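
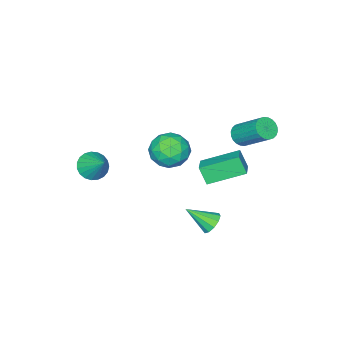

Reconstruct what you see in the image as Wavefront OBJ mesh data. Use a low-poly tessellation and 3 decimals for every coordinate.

v 1.438 1.225 2.709
v 2.07 1.056 3.65
v 2.27 -0.216 1.89
v 2.902 -0.385 2.831
v 1.775 -0.593 2.853
v 1.261 0.298 3.359
v 3.079 0.542 2.181
v 2.565 1.433 2.687
v 3.084 0.634 3.324
v 2.279 -0.068 3.739
v 2.061 0.908 1.801
v 1.256 0.206 2.216
v 1.681 1.267 3.251
v 2.659 -0.427 2.289
v 1.997 -0.549 2.301
v 2.368 -0.648 2.854
v 1.205 0.821 3.08
v 1.577 0.722 3.633
v 1.404 -0.247 3.165
v 2.763 0.118 1.907
v 3.135 0.019 2.46
v 1.972 1.488 2.686
v 2.343 1.389 3.239
v 2.936 1.087 2.375
v 2.649 0.919 3.613
v 3.138 0.072 3.131
v 3.242 0.617 2.749
v 2.939 1.141 3.047
v 2.175 0.507 3.857
v 2.664 -0.34 3.375
v 2.002 -0.462 3.388
v 1.699 0.061 3.685
v 2.771 0.259 3.665
v 1.676 1.18 2.165
v 2.165 0.333 1.683
v 2.641 0.779 1.855
v 2.338 1.302 2.152
v 1.202 0.768 2.409
v 1.691 -0.079 1.927
v 1.401 -0.301 2.493
v 1.098 0.223 2.791
v 1.569 0.581 1.875
v -1.904 1.745 2.268
v -1.634 2.173 1.77
v -1.666 3.782 3.134
v -1.936 3.355 3.632
v -1.906 2.204 1.726
v -1.937 3.814 3.09
v -2.177 2.166 1.765
v -2.209 3.775 3.129
v -2.407 2.063 1.881
v -2.439 3.673 3.245
v -2.561 1.912 2.056
v -2.592 3.522 3.419
v -2.614 1.736 2.262
v -2.646 3.346 3.626
v -2.559 1.561 2.47
v -2.591 3.171 3.834
v -2.405 1.414 2.647
v -2.437 3.024 4.011
v -2.174 1.318 2.766
v -2.206 2.927 4.13
v -1.903 1.286 2.81
v -1.934 2.896 4.174
v -1.631 1.325 2.771
v -1.663 2.934 4.135
v -1.401 1.427 2.655
v -1.433 3.037 4.019
v -1.248 1.578 2.481
v -1.279 3.188 3.844
v -1.194 1.754 2.274
v -1.226 3.364 3.638
v -1.249 1.929 2.066
v -1.281 3.539 3.43
v -1.403 2.076 1.889
v -1.435 3.686 3.253
v 2.989 -4.28 -0.581
v 3.777 -4.115 -1.006
v 3.351 -3.06 0.561
v 3.541 -3.879 -1.184
v 3.209 -3.712 -1.257
v 2.84 -3.643 -1.214
v 2.496 -3.684 -1.061
v 2.237 -3.828 -0.825
v 2.109 -4.051 -0.547
v 2.133 -4.313 -0.275
v 2.305 -4.569 -0.056
v 2.595 -4.775 0.072
v 2.953 -4.896 0.088
v 3.318 -4.91 -0.013
v 3.625 -4.815 -0.212
v 3.823 -4.628 -0.474
v 3.877 -4.38 -0.755
v 0.488 1.557 0.22
v 0.489 1.012 1.221
v -0.935 2.996 1.003
v -0.934 2.451 2.005
v 1.394 2.249 0.595
v 1.395 1.704 1.597
v -0.029 3.688 1.379
v -0.028 3.143 2.38
v 0.229 1.627 -3.705
v 0.55 1.326 -4.287
v 1.031 0.493 -2.675
v 0.818 1.654 -4.135
v 0.862 1.973 -3.818
v 0.663 2.159 -3.458
v 0.299 2.142 -3.193
v -0.092 1.929 -3.123
v -0.361 1.6 -3.276
v -0.404 1.282 -3.592
v -0.206 1.095 -3.952
v 0.158 1.112 -4.218
f 1 38 17
f 38 12 41
f 17 41 6
f 38 41 17
f 1 17 13
f 17 6 18
f 13 18 2
f 17 18 13
f 1 13 22
f 13 2 23
f 22 23 8
f 13 23 22
f 1 22 34
f 22 8 37
f 34 37 11
f 22 37 34
f 1 34 38
f 34 11 42
f 38 42 12
f 34 42 38
f 2 18 29
f 18 6 32
f 29 32 10
f 18 32 29
f 6 41 19
f 41 12 40
f 19 40 5
f 41 40 19
f 12 42 39
f 42 11 35
f 39 35 3
f 42 35 39
f 11 37 36
f 37 8 24
f 36 24 7
f 37 24 36
f 8 23 28
f 23 2 25
f 28 25 9
f 23 25 28
f 4 30 16
f 30 10 31
f 16 31 5
f 30 31 16
f 4 16 14
f 16 5 15
f 14 15 3
f 16 15 14
f 4 14 21
f 14 3 20
f 21 20 7
f 14 20 21
f 4 21 26
f 21 7 27
f 26 27 9
f 21 27 26
f 4 26 30
f 26 9 33
f 30 33 10
f 26 33 30
f 5 31 19
f 31 10 32
f 19 32 6
f 31 32 19
f 3 15 39
f 15 5 40
f 39 40 12
f 15 40 39
f 7 20 36
f 20 3 35
f 36 35 11
f 20 35 36
f 9 27 28
f 27 7 24
f 28 24 8
f 27 24 28
f 10 33 29
f 33 9 25
f 29 25 2
f 33 25 29
f 44 43 47
f 44 47 45
f 45 47 48
f 45 48 46
f 47 43 49
f 47 49 48
f 48 49 50
f 48 50 46
f 49 43 51
f 49 51 50
f 50 51 52
f 50 52 46
f 51 43 53
f 51 53 52
f 52 53 54
f 52 54 46
f 53 43 55
f 53 55 54
f 54 55 56
f 54 56 46
f 55 43 57
f 55 57 56
f 56 57 58
f 56 58 46
f 57 43 59
f 57 59 58
f 58 59 60
f 58 60 46
f 59 43 61
f 59 61 60
f 60 61 62
f 60 62 46
f 61 43 63
f 61 63 62
f 62 63 64
f 62 64 46
f 63 43 65
f 63 65 64
f 64 65 66
f 64 66 46
f 65 43 67
f 65 67 66
f 66 67 68
f 66 68 46
f 67 43 69
f 67 69 68
f 68 69 70
f 68 70 46
f 69 43 71
f 69 71 70
f 70 71 72
f 70 72 46
f 71 43 73
f 71 73 72
f 72 73 74
f 72 74 46
f 73 43 75
f 73 75 74
f 74 75 76
f 74 76 46
f 75 43 44
f 75 44 76
f 76 44 45
f 76 45 46
f 78 77 80
f 78 80 79
f 80 77 81
f 80 81 79
f 81 77 82
f 81 82 79
f 82 77 83
f 82 83 79
f 83 77 84
f 83 84 79
f 84 77 85
f 84 85 79
f 85 77 86
f 85 86 79
f 86 77 87
f 86 87 79
f 87 77 88
f 87 88 79
f 88 77 89
f 88 89 79
f 89 77 90
f 89 90 79
f 90 77 91
f 90 91 79
f 91 77 92
f 91 92 79
f 92 77 93
f 92 93 79
f 93 77 78
f 93 78 79
f 95 97 94
f 98 95 94
f 94 97 96
f 96 98 94
f 95 101 97
f 99 95 98
f 99 101 95
f 97 101 96
f 100 98 96
f 96 101 100
f 100 99 98
f 101 99 100
f 103 102 105
f 103 105 104
f 105 102 106
f 105 106 104
f 106 102 107
f 106 107 104
f 107 102 108
f 107 108 104
f 108 102 109
f 108 109 104
f 109 102 110
f 109 110 104
f 110 102 111
f 110 111 104
f 111 102 112
f 111 112 104
f 112 102 113
f 112 113 104
f 113 102 103
f 113 103 104



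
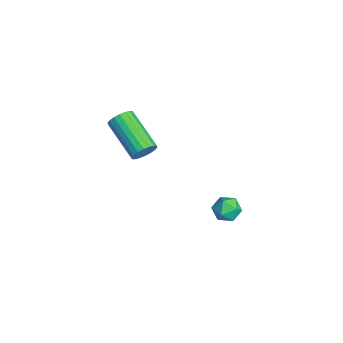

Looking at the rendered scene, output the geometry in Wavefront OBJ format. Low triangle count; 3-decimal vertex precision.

v 0.613 1.478 -2.951
v 1.006 2.108 -2.8
v 1.454 1.152 -3.78
v 1.847 1.782 -3.629
v 1.802 1.23 -3.112
v 1.282 1.432 -2.6
v 1.178 1.828 -3.98
v 0.658 2.03 -3.468
v 1.355 2.324 -3.436
v 1.74 1.954 -2.899
v 0.72 1.306 -3.681
v 1.105 0.936 -3.144
v 1.577 -2.237 1.989
v 1.91 -2.341 2.538
v 0.076 -3.028 3.519
v -0.257 -2.923 2.971
v 1.822 -2.067 2.567
v -0.011 -2.754 3.548
v 1.686 -1.826 2.481
v -0.147 -2.513 3.463
v 1.529 -1.667 2.299
v -0.304 -2.354 3.28
v 1.381 -1.62 2.054
v -0.453 -2.307 3.036
v 1.271 -1.696 1.798
v -0.562 -2.383 2.779
v 1.222 -1.878 1.578
v -0.611 -2.565 2.56
v 1.244 -2.132 1.441
v -0.59 -2.819 2.422
v 1.331 -2.406 1.412
v -0.502 -3.093 2.393
v 1.467 -2.647 1.497
v -0.366 -3.334 2.479
v 1.624 -2.806 1.68
v -0.209 -3.493 2.661
v 1.773 -2.853 1.924
v -0.061 -3.54 2.906
v 1.882 -2.777 2.181
v 0.049 -3.464 3.162
v 1.931 -2.595 2.4
v 0.098 -3.282 3.382
f 1 12 6
f 1 6 2
f 1 2 8
f 1 8 11
f 1 11 12
f 2 6 10
f 6 12 5
f 12 11 3
f 11 8 7
f 8 2 9
f 4 10 5
f 4 5 3
f 4 3 7
f 4 7 9
f 4 9 10
f 5 10 6
f 3 5 12
f 7 3 11
f 9 7 8
f 10 9 2
f 14 13 17
f 14 17 15
f 15 17 18
f 15 18 16
f 17 13 19
f 17 19 18
f 18 19 20
f 18 20 16
f 19 13 21
f 19 21 20
f 20 21 22
f 20 22 16
f 21 13 23
f 21 23 22
f 22 23 24
f 22 24 16
f 23 13 25
f 23 25 24
f 24 25 26
f 24 26 16
f 25 13 27
f 25 27 26
f 26 27 28
f 26 28 16
f 27 13 29
f 27 29 28
f 28 29 30
f 28 30 16
f 29 13 31
f 29 31 30
f 30 31 32
f 30 32 16
f 31 13 33
f 31 33 32
f 32 33 34
f 32 34 16
f 33 13 35
f 33 35 34
f 34 35 36
f 34 36 16
f 35 13 37
f 35 37 36
f 36 37 38
f 36 38 16
f 37 13 39
f 37 39 38
f 38 39 40
f 38 40 16
f 39 13 41
f 39 41 40
f 40 41 42
f 40 42 16
f 41 13 14
f 41 14 42
f 42 14 15
f 42 15 16



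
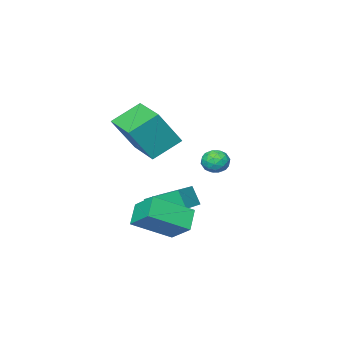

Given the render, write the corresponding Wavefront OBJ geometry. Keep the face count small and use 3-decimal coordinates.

v -3.017 2.102 1.513
v -2.474 1.942 1.058
v -3.246 0.958 1.642
v -2.703 0.798 1.187
v -2.558 1.073 1.843
v -2.417 1.78 1.763
v -3.303 1.12 0.937
v -3.162 1.827 0.857
v -2.652 1.335 0.702
v -2.191 1.306 1.262
v -3.529 1.594 1.438
v -3.068 1.565 1.998
v -2.725 2.122 1.274
v -2.995 0.778 1.426
v -2.909 0.939 1.811
v -2.591 0.845 1.544
v -2.691 2.027 1.688
v -2.373 1.933 1.421
v -2.422 1.423 1.882
v -3.347 0.967 1.279
v -3.029 0.873 1.012
v -3.129 2.055 1.156
v -2.811 1.961 0.889
v -3.298 1.477 0.818
v -2.511 1.672 0.798
v -2.645 0.999 0.874
v -2.998 1.188 0.727
v -2.915 1.604 0.68
v -2.24 1.655 1.127
v -2.375 0.982 1.203
v -2.289 1.144 1.588
v -2.206 1.559 1.541
v -2.344 1.298 0.918
v -3.345 1.918 1.497
v -3.48 1.245 1.573
v -3.514 1.341 1.159
v -3.431 1.756 1.112
v -3.075 1.901 1.826
v -3.209 1.228 1.902
v -2.805 1.296 2.02
v -2.722 1.712 1.973
v -3.376 1.602 1.782
v 0.491 -0.31 2.6
v -0.845 0.15 3.527
v 1.114 1.631 2.533
v -0.222 2.091 3.46
v 1.622 -0.611 4.38
v 0.286 -0.151 5.307
v 2.245 1.33 4.313
v 0.909 1.79 5.24
v -2.416 0.926 -1.422
v -2.398 0.389 -0.416
v -0.86 1.681 -1.047
v -0.842 1.144 -0.041
v -1.558 -0.464 -2.179
v -1.54 -1.001 -1.173
v -0.002 0.291 -1.804
v 0.016 -0.246 -0.798
v -0.188 1.755 -1.412
v 1.538 0.92 -0.355
v -0.126 3.034 -0.503
v 1.601 2.198 0.554
v 0.579 2.302 -2.234
v 2.306 1.466 -1.177
v 0.642 3.58 -1.325
v 2.368 2.745 -0.268
f 1 38 17
f 38 12 41
f 17 41 6
f 38 41 17
f 1 17 13
f 17 6 18
f 13 18 2
f 17 18 13
f 1 13 22
f 13 2 23
f 22 23 8
f 13 23 22
f 1 22 34
f 22 8 37
f 34 37 11
f 22 37 34
f 1 34 38
f 34 11 42
f 38 42 12
f 34 42 38
f 2 18 29
f 18 6 32
f 29 32 10
f 18 32 29
f 6 41 19
f 41 12 40
f 19 40 5
f 41 40 19
f 12 42 39
f 42 11 35
f 39 35 3
f 42 35 39
f 11 37 36
f 37 8 24
f 36 24 7
f 37 24 36
f 8 23 28
f 23 2 25
f 28 25 9
f 23 25 28
f 4 30 16
f 30 10 31
f 16 31 5
f 30 31 16
f 4 16 14
f 16 5 15
f 14 15 3
f 16 15 14
f 4 14 21
f 14 3 20
f 21 20 7
f 14 20 21
f 4 21 26
f 21 7 27
f 26 27 9
f 21 27 26
f 4 26 30
f 26 9 33
f 30 33 10
f 26 33 30
f 5 31 19
f 31 10 32
f 19 32 6
f 31 32 19
f 3 15 39
f 15 5 40
f 39 40 12
f 15 40 39
f 7 20 36
f 20 3 35
f 36 35 11
f 20 35 36
f 9 27 28
f 27 7 24
f 28 24 8
f 27 24 28
f 10 33 29
f 33 9 25
f 29 25 2
f 33 25 29
f 44 46 43
f 47 44 43
f 43 46 45
f 45 47 43
f 44 50 46
f 48 44 47
f 48 50 44
f 46 50 45
f 49 47 45
f 45 50 49
f 49 48 47
f 50 48 49
f 52 54 51
f 55 52 51
f 51 54 53
f 53 55 51
f 52 58 54
f 56 52 55
f 56 58 52
f 54 58 53
f 57 55 53
f 53 58 57
f 57 56 55
f 58 56 57
f 60 62 59
f 63 60 59
f 59 62 61
f 61 63 59
f 60 66 62
f 64 60 63
f 64 66 60
f 62 66 61
f 65 63 61
f 61 66 65
f 65 64 63
f 66 64 65



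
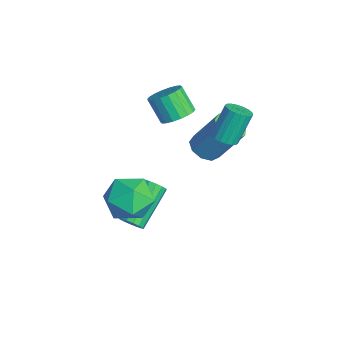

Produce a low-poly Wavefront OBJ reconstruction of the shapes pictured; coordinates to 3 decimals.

v -1.203 1.799 3.085
v -0.611 1.74 3.258
v -0.965 2.442 4.708
v -1.557 2.501 4.535
v -0.615 1.988 3.137
v -0.969 2.69 4.587
v -0.736 2.198 3.005
v -1.09 2.901 4.456
v -0.949 2.33 2.89
v -1.303 3.032 4.34
v -1.212 2.356 2.813
v -1.567 3.058 4.263
v -1.474 2.272 2.79
v -1.828 2.974 4.24
v -1.682 2.094 2.825
v -2.036 2.796 4.275
v -1.795 1.858 2.912
v -2.149 2.56 4.362
v -1.791 1.61 3.033
v -2.145 2.312 4.483
v -1.67 1.399 3.164
v -2.024 2.102 4.615
v -1.457 1.268 3.28
v -1.811 1.97 4.73
v -1.193 1.242 3.357
v -1.548 1.944 4.807
v -0.932 1.326 3.38
v -1.286 2.028 4.83
v -0.724 1.504 3.345
v -1.078 2.206 4.795
v -2.944 0.228 3.393
v -2.252 0.213 3.794
v -2.884 -0.224 4.868
v -3.576 -0.208 4.467
v -2.372 0.542 3.857
v -3.004 0.105 4.931
v -2.606 0.809 3.828
v -3.238 0.372 4.902
v -2.907 0.961 3.713
v -3.539 0.524 4.787
v -3.215 0.968 3.535
v -3.847 0.531 4.608
v -3.469 0.828 3.328
v -4.101 0.392 4.402
v -3.62 0.57 3.135
v -4.251 0.133 4.208
v -3.636 0.244 2.992
v -4.268 -0.193 4.066
v -3.516 -0.085 2.929
v -4.148 -0.522 4.003
v -3.282 -0.352 2.958
v -3.914 -0.789 4.032
v -2.981 -0.504 3.073
v -3.613 -0.941 4.147
v -2.673 -0.511 3.252
v -3.305 -0.948 4.325
v -2.419 -0.372 3.458
v -3.051 -0.808 4.532
v -2.269 -0.113 3.652
v -2.9 -0.55 4.725
v -3.094 1.432 0.921
v -2.723 0.791 1.164
v -2.194 1.767 2.923
v -2.566 2.408 2.679
v -2.388 1.103 0.89
v -1.859 2.08 2.649
v -2.384 1.569 0.631
v -1.855 2.545 2.389
v -2.712 1.971 0.506
v -2.183 2.947 2.265
v -3.219 2.12 0.576
v -2.69 3.097 2.335
v -3.668 1.948 0.807
v -3.139 2.924 2.566
v -3.849 1.534 1.091
v -3.32 2.51 2.85
v -3.676 1.072 1.295
v -3.147 2.048 3.054
v -3.232 0.779 1.324
v -2.703 1.755 3.083
v -0.678 -2.454 1.435
v -0.006 -1.577 0.996
v 0.906 -3.463 1.844
v 1.578 -2.586 1.405
v 0.975 -2.424 2.416
v -0.004 -1.8 2.163
v 0.904 -3.24 0.677
v -0.075 -2.616 0.424
v 0.972 -2.063 0.528
v 1.015 -1.559 1.603
v -0.115 -3.481 1.237
v -0.072 -2.977 2.312
v -0.868 -2.214 -1.542
v -0.621 -2.45 -1.062
v -1.884 -1.202 0.203
v -2.132 -0.966 -0.278
v -0.448 -2.207 -1.129
v -1.711 -0.959 0.136
v -0.388 -1.966 -1.306
v -1.651 -0.718 -0.042
v -0.456 -1.792 -1.547
v -1.72 -0.544 -0.283
v -0.635 -1.73 -1.787
v -1.899 -0.482 -0.523
v -0.877 -1.799 -1.961
v -2.14 -0.55 -0.697
v -1.116 -1.978 -2.023
v -2.379 -0.73 -0.758
v -1.289 -2.221 -1.956
v -2.552 -0.973 -0.691
v -1.349 -2.462 -1.778
v -2.612 -1.214 -0.514
v -1.28 -2.636 -1.537
v -2.544 -1.388 -0.273
v -1.101 -2.698 -1.297
v -2.365 -1.45 -0.033
v -0.86 -2.63 -1.123
v -2.123 -1.381 0.141
f 2 1 5
f 2 5 3
f 3 5 6
f 3 6 4
f 5 1 7
f 5 7 6
f 6 7 8
f 6 8 4
f 7 1 9
f 7 9 8
f 8 9 10
f 8 10 4
f 9 1 11
f 9 11 10
f 10 11 12
f 10 12 4
f 11 1 13
f 11 13 12
f 12 13 14
f 12 14 4
f 13 1 15
f 13 15 14
f 14 15 16
f 14 16 4
f 15 1 17
f 15 17 16
f 16 17 18
f 16 18 4
f 17 1 19
f 17 19 18
f 18 19 20
f 18 20 4
f 19 1 21
f 19 21 20
f 20 21 22
f 20 22 4
f 21 1 23
f 21 23 22
f 22 23 24
f 22 24 4
f 23 1 25
f 23 25 24
f 24 25 26
f 24 26 4
f 25 1 27
f 25 27 26
f 26 27 28
f 26 28 4
f 27 1 29
f 27 29 28
f 28 29 30
f 28 30 4
f 29 1 2
f 29 2 30
f 30 2 3
f 30 3 4
f 32 31 35
f 32 35 33
f 33 35 36
f 33 36 34
f 35 31 37
f 35 37 36
f 36 37 38
f 36 38 34
f 37 31 39
f 37 39 38
f 38 39 40
f 38 40 34
f 39 31 41
f 39 41 40
f 40 41 42
f 40 42 34
f 41 31 43
f 41 43 42
f 42 43 44
f 42 44 34
f 43 31 45
f 43 45 44
f 44 45 46
f 44 46 34
f 45 31 47
f 45 47 46
f 46 47 48
f 46 48 34
f 47 31 49
f 47 49 48
f 48 49 50
f 48 50 34
f 49 31 51
f 49 51 50
f 50 51 52
f 50 52 34
f 51 31 53
f 51 53 52
f 52 53 54
f 52 54 34
f 53 31 55
f 53 55 54
f 54 55 56
f 54 56 34
f 55 31 57
f 55 57 56
f 56 57 58
f 56 58 34
f 57 31 59
f 57 59 58
f 58 59 60
f 58 60 34
f 59 31 32
f 59 32 60
f 60 32 33
f 60 33 34
f 62 61 65
f 62 65 63
f 63 65 66
f 63 66 64
f 65 61 67
f 65 67 66
f 66 67 68
f 66 68 64
f 67 61 69
f 67 69 68
f 68 69 70
f 68 70 64
f 69 61 71
f 69 71 70
f 70 71 72
f 70 72 64
f 71 61 73
f 71 73 72
f 72 73 74
f 72 74 64
f 73 61 75
f 73 75 74
f 74 75 76
f 74 76 64
f 75 61 77
f 75 77 76
f 76 77 78
f 76 78 64
f 77 61 79
f 77 79 78
f 78 79 80
f 78 80 64
f 79 61 62
f 79 62 80
f 80 62 63
f 80 63 64
f 81 92 86
f 81 86 82
f 81 82 88
f 81 88 91
f 81 91 92
f 82 86 90
f 86 92 85
f 92 91 83
f 91 88 87
f 88 82 89
f 84 90 85
f 84 85 83
f 84 83 87
f 84 87 89
f 84 89 90
f 85 90 86
f 83 85 92
f 87 83 91
f 89 87 88
f 90 89 82
f 94 93 97
f 94 97 95
f 95 97 98
f 95 98 96
f 97 93 99
f 97 99 98
f 98 99 100
f 98 100 96
f 99 93 101
f 99 101 100
f 100 101 102
f 100 102 96
f 101 93 103
f 101 103 102
f 102 103 104
f 102 104 96
f 103 93 105
f 103 105 104
f 104 105 106
f 104 106 96
f 105 93 107
f 105 107 106
f 106 107 108
f 106 108 96
f 107 93 109
f 107 109 108
f 108 109 110
f 108 110 96
f 109 93 111
f 109 111 110
f 110 111 112
f 110 112 96
f 111 93 113
f 111 113 112
f 112 113 114
f 112 114 96
f 113 93 115
f 113 115 114
f 114 115 116
f 114 116 96
f 115 93 117
f 115 117 116
f 116 117 118
f 116 118 96
f 117 93 94
f 117 94 118
f 118 94 95
f 118 95 96



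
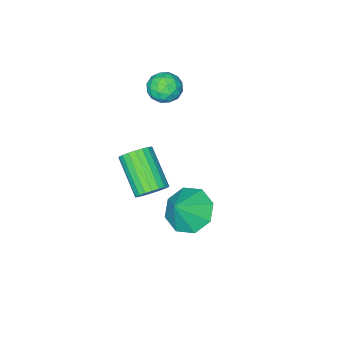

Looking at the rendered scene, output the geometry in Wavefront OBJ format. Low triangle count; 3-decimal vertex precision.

v 2.245 -2.049 -2.551
v 2.651 -2.464 -2.96
v 2.22 -3.987 -1.837
v 1.815 -3.571 -1.429
v 2.844 -2.37 -2.757
v 2.413 -3.893 -1.635
v 2.934 -2.22 -2.52
v 2.503 -3.743 -1.397
v 2.904 -2.04 -2.287
v 2.474 -3.563 -1.165
v 2.761 -1.862 -2.1
v 2.33 -3.385 -0.978
v 2.529 -1.716 -1.992
v 2.098 -3.239 -0.869
v 2.247 -1.628 -1.979
v 1.817 -3.15 -0.857
v 1.965 -1.612 -2.066
v 1.535 -3.135 -0.944
v 1.732 -1.672 -2.237
v 1.301 -3.195 -1.115
v 1.587 -1.797 -2.462
v 1.157 -3.32 -1.34
v 1.557 -1.965 -2.702
v 1.126 -3.488 -1.58
v 1.645 -2.148 -2.917
v 1.214 -3.671 -1.794
v 1.837 -2.314 -3.068
v 1.406 -3.837 -1.945
v 2.1 -2.434 -3.13
v 1.669 -3.956 -2.007
v 2.387 -2.487 -3.091
v 1.957 -4.01 -1.969
v 0.021 -2.833 2.482
v 0.533 -2.494 2.039
v 0.847 -3.686 2.781
v 1.359 -3.347 2.338
v 1.128 -3.011 2.976
v 0.618 -2.483 2.791
v 0.762 -3.697 2.029
v 0.252 -3.169 1.844
v 0.99 -3.027 1.759
v 1.217 -2.604 2.344
v 0.163 -3.576 2.476
v 0.39 -3.153 3.061
v 0.204 -2.588 2.234
v 1.176 -3.592 2.586
v 1.04 -3.394 2.961
v 1.341 -3.195 2.7
v 0.255 -2.582 2.676
v 0.555 -2.383 2.416
v 0.905 -2.687 2.966
v 0.825 -3.797 2.404
v 1.125 -3.598 2.144
v 0.039 -2.985 2.12
v 0.34 -2.786 1.859
v 0.475 -3.493 1.854
v 0.774 -2.703 1.809
v 1.26 -3.204 1.985
v 0.909 -3.41 1.803
v 0.609 -3.1 1.695
v 0.907 -2.453 2.153
v 1.393 -2.955 2.329
v 1.257 -2.758 2.703
v 0.957 -2.447 2.595
v 1.176 -2.767 1.988
v -0.013 -3.225 2.491
v 0.473 -3.727 2.667
v 0.423 -3.733 2.225
v 0.123 -3.422 2.117
v 0.12 -2.976 2.835
v 0.606 -3.477 3.011
v 0.771 -3.08 3.125
v 0.471 -2.77 3.017
v 0.204 -3.413 2.832
v 3.343 1.353 -0.075
v 3.987 0.733 -0.566
v 4.177 1.467 0.875
v 4.096 1.483 -0.751
v 3.764 2.158 -0.541
v 3.185 2.361 -0.057
v 2.699 1.974 0.415
v 2.59 1.223 0.6
v 2.922 0.549 0.39
v 3.501 0.346 -0.094
f 2 1 5
f 2 5 3
f 3 5 6
f 3 6 4
f 5 1 7
f 5 7 6
f 6 7 8
f 6 8 4
f 7 1 9
f 7 9 8
f 8 9 10
f 8 10 4
f 9 1 11
f 9 11 10
f 10 11 12
f 10 12 4
f 11 1 13
f 11 13 12
f 12 13 14
f 12 14 4
f 13 1 15
f 13 15 14
f 14 15 16
f 14 16 4
f 15 1 17
f 15 17 16
f 16 17 18
f 16 18 4
f 17 1 19
f 17 19 18
f 18 19 20
f 18 20 4
f 19 1 21
f 19 21 20
f 20 21 22
f 20 22 4
f 21 1 23
f 21 23 22
f 22 23 24
f 22 24 4
f 23 1 25
f 23 25 24
f 24 25 26
f 24 26 4
f 25 1 27
f 25 27 26
f 26 27 28
f 26 28 4
f 27 1 29
f 27 29 28
f 28 29 30
f 28 30 4
f 29 1 31
f 29 31 30
f 30 31 32
f 30 32 4
f 31 1 2
f 31 2 32
f 32 2 3
f 32 3 4
f 33 70 49
f 70 44 73
f 49 73 38
f 70 73 49
f 33 49 45
f 49 38 50
f 45 50 34
f 49 50 45
f 33 45 54
f 45 34 55
f 54 55 40
f 45 55 54
f 33 54 66
f 54 40 69
f 66 69 43
f 54 69 66
f 33 66 70
f 66 43 74
f 70 74 44
f 66 74 70
f 34 50 61
f 50 38 64
f 61 64 42
f 50 64 61
f 38 73 51
f 73 44 72
f 51 72 37
f 73 72 51
f 44 74 71
f 74 43 67
f 71 67 35
f 74 67 71
f 43 69 68
f 69 40 56
f 68 56 39
f 69 56 68
f 40 55 60
f 55 34 57
f 60 57 41
f 55 57 60
f 36 62 48
f 62 42 63
f 48 63 37
f 62 63 48
f 36 48 46
f 48 37 47
f 46 47 35
f 48 47 46
f 36 46 53
f 46 35 52
f 53 52 39
f 46 52 53
f 36 53 58
f 53 39 59
f 58 59 41
f 53 59 58
f 36 58 62
f 58 41 65
f 62 65 42
f 58 65 62
f 37 63 51
f 63 42 64
f 51 64 38
f 63 64 51
f 35 47 71
f 47 37 72
f 71 72 44
f 47 72 71
f 39 52 68
f 52 35 67
f 68 67 43
f 52 67 68
f 41 59 60
f 59 39 56
f 60 56 40
f 59 56 60
f 42 65 61
f 65 41 57
f 61 57 34
f 65 57 61
f 76 75 78
f 76 78 77
f 78 75 79
f 78 79 77
f 79 75 80
f 79 80 77
f 80 75 81
f 80 81 77
f 81 75 82
f 81 82 77
f 82 75 83
f 82 83 77
f 83 75 84
f 83 84 77
f 84 75 76
f 84 76 77



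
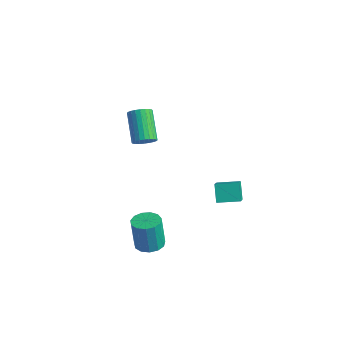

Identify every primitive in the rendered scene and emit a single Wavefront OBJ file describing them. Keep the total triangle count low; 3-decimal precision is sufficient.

v 1.062 -2.662 -2.543
v 1.835 -2.796 -2.447
v 1.611 -2.831 -0.682
v 0.838 -2.698 -0.777
v 1.783 -2.354 -2.445
v 1.559 -2.389 -0.68
v 1.502 -2.01 -2.474
v 1.278 -2.045 -0.708
v 1.081 -1.873 -2.525
v 0.857 -1.908 -0.759
v 0.655 -1.987 -2.581
v 0.431 -2.022 -0.815
v 0.357 -2.315 -2.625
v 0.133 -2.35 -0.86
v 0.284 -2.754 -2.643
v 0.06 -2.789 -0.878
v 0.457 -3.163 -2.629
v 0.233 -3.199 -0.864
v 0.823 -3.414 -2.588
v 0.599 -3.449 -0.823
v 1.264 -3.426 -2.532
v 1.04 -3.461 -0.767
v 1.642 -3.195 -2.48
v 1.418 -3.231 -0.714
v 0.895 2.157 -2.383
v 0.295 2.598 -1.507
v -0.112 3.299 -3.648
v -0.712 3.741 -2.772
v 1.772 3.079 -2.248
v 1.172 3.521 -1.372
v 0.765 4.222 -3.513
v 0.165 4.663 -2.637
v -1.103 -0.988 3.261
v -0.67 -1.02 3.745
v -1.904 -0.223 4.902
v -2.337 -0.192 4.419
v -0.616 -0.792 3.645
v -1.851 0.004 4.803
v -0.637 -0.595 3.487
v -1.871 0.201 4.645
v -0.729 -0.458 3.295
v -1.963 0.339 4.452
v -0.878 -0.401 3.098
v -2.112 0.396 4.255
v -1.06 -0.434 2.925
v -2.295 0.363 4.082
v -1.25 -0.551 2.804
v -2.484 0.246 3.961
v -1.417 -0.735 2.752
v -2.651 0.062 3.909
v -1.536 -0.957 2.778
v -2.77 -0.16 3.935
v -1.589 -1.184 2.877
v -2.824 -0.388 4.035
v -1.569 -1.381 3.035
v -2.803 -0.585 4.193
v -1.477 -1.519 3.228
v -2.711 -0.722 4.385
v -1.328 -1.576 3.425
v -2.562 -0.779 4.582
v -1.145 -1.543 3.598
v -2.38 -0.746 4.755
v -0.956 -1.426 3.719
v -2.19 -0.629 4.876
v -0.789 -1.242 3.771
v -2.023 -0.445 4.928
f 2 1 5
f 2 5 3
f 3 5 6
f 3 6 4
f 5 1 7
f 5 7 6
f 6 7 8
f 6 8 4
f 7 1 9
f 7 9 8
f 8 9 10
f 8 10 4
f 9 1 11
f 9 11 10
f 10 11 12
f 10 12 4
f 11 1 13
f 11 13 12
f 12 13 14
f 12 14 4
f 13 1 15
f 13 15 14
f 14 15 16
f 14 16 4
f 15 1 17
f 15 17 16
f 16 17 18
f 16 18 4
f 17 1 19
f 17 19 18
f 18 19 20
f 18 20 4
f 19 1 21
f 19 21 20
f 20 21 22
f 20 22 4
f 21 1 23
f 21 23 22
f 22 23 24
f 22 24 4
f 23 1 2
f 23 2 24
f 24 2 3
f 24 3 4
f 26 28 25
f 29 26 25
f 25 28 27
f 27 29 25
f 26 32 28
f 30 26 29
f 30 32 26
f 28 32 27
f 31 29 27
f 27 32 31
f 31 30 29
f 32 30 31
f 34 33 37
f 34 37 35
f 35 37 38
f 35 38 36
f 37 33 39
f 37 39 38
f 38 39 40
f 38 40 36
f 39 33 41
f 39 41 40
f 40 41 42
f 40 42 36
f 41 33 43
f 41 43 42
f 42 43 44
f 42 44 36
f 43 33 45
f 43 45 44
f 44 45 46
f 44 46 36
f 45 33 47
f 45 47 46
f 46 47 48
f 46 48 36
f 47 33 49
f 47 49 48
f 48 49 50
f 48 50 36
f 49 33 51
f 49 51 50
f 50 51 52
f 50 52 36
f 51 33 53
f 51 53 52
f 52 53 54
f 52 54 36
f 53 33 55
f 53 55 54
f 54 55 56
f 54 56 36
f 55 33 57
f 55 57 56
f 56 57 58
f 56 58 36
f 57 33 59
f 57 59 58
f 58 59 60
f 58 60 36
f 59 33 61
f 59 61 60
f 60 61 62
f 60 62 36
f 61 33 63
f 61 63 62
f 62 63 64
f 62 64 36
f 63 33 65
f 63 65 64
f 64 65 66
f 64 66 36
f 65 33 34
f 65 34 66
f 66 34 35
f 66 35 36



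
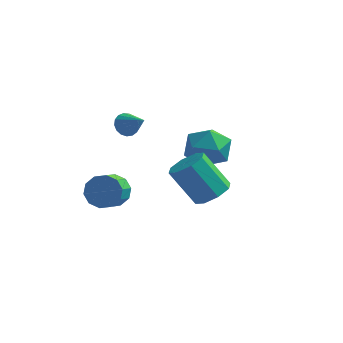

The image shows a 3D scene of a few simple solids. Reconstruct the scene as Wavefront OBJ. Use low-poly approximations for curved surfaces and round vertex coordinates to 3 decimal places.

v -1.302 -0.753 -0.259
v -0.813 -1.098 -0.862
v -0.849 -2.091 -0.325
v -1.338 -1.747 0.279
v -0.498 -0.907 -0.488
v -0.534 -1.9 0.049
v -0.49 -0.657 -0.026
v -0.527 -1.651 0.512
v -0.792 -0.444 0.347
v -0.829 -1.438 0.885
v -1.289 -0.349 0.489
v -1.326 -1.343 1.026
v -1.791 -0.409 0.345
v -1.827 -1.402 0.882
v -2.106 -0.6 -0.029
v -2.142 -1.593 0.508
v -2.113 -0.849 -0.492
v -2.15 -1.843 0.046
v -1.811 -1.062 -0.865
v -1.848 -2.056 -0.327
v -1.314 -1.157 -1.006
v -1.351 -2.151 -0.469
v 1.374 2.581 1.076
v 2.003 2.759 2.004
v 2.137 0.921 0.876
v 2.766 1.099 1.804
v 1.643 0.96 1.898
v 1.172 1.986 2.021
v 2.968 1.694 0.859
v 2.497 2.72 0.982
v 2.989 2.211 1.87
v 2.17 1.757 2.512
v 1.97 1.923 0.368
v 1.151 1.469 1.01
v 1.774 3.342 -2.493
v 2.279 3.337 -1.898
v 1.17 3.893 -0.952
v 0.666 3.898 -1.547
v 2.283 3.854 -2.197
v 1.175 4.41 -1.251
v 1.99 4.071 -2.669
v 0.881 4.627 -1.723
v 1.57 3.861 -3.038
v 0.461 4.417 -2.092
v 1.27 3.347 -3.088
v 0.161 3.903 -2.142
v 1.265 2.83 -2.789
v 0.157 3.386 -1.843
v 1.559 2.613 -2.317
v 0.45 3.169 -1.371
v 1.979 2.823 -1.948
v 0.87 3.379 -1.002
v -0.952 0.232 3.217
v -0.65 0.08 2.709
v -0.008 -0.312 3.943
v -0.547 0.346 2.775
v -0.538 0.585 2.942
v -0.624 0.743 3.172
v -0.785 0.785 3.412
v -0.984 0.699 3.607
v -1.176 0.507 3.713
v -1.317 0.251 3.705
v -1.375 -0.009 3.586
v -1.335 -0.214 3.381
v -1.208 -0.317 3.139
v -1.023 -0.294 2.915
v -0.821 -0.151 2.76
v 3.228 -1.407 0.818
v 3.639 -2.108 1.127
v 2.504 -2.074 2.712
v 2.092 -1.373 2.402
v 3.925 -1.539 1.32
v 2.79 -1.505 2.905
v 3.803 -0.892 1.219
v 2.668 -0.858 2.804
v 3.343 -0.547 0.882
v 2.208 -0.513 2.467
v 2.816 -0.706 0.508
v 1.681 -0.672 2.093
v 2.53 -1.275 0.315
v 1.395 -1.241 1.9
v 2.652 -1.922 0.416
v 1.517 -1.888 2.001
v 3.112 -2.267 0.753
v 1.977 -2.233 2.338
f 2 1 5
f 2 5 3
f 3 5 6
f 3 6 4
f 5 1 7
f 5 7 6
f 6 7 8
f 6 8 4
f 7 1 9
f 7 9 8
f 8 9 10
f 8 10 4
f 9 1 11
f 9 11 10
f 10 11 12
f 10 12 4
f 11 1 13
f 11 13 12
f 12 13 14
f 12 14 4
f 13 1 15
f 13 15 14
f 14 15 16
f 14 16 4
f 15 1 17
f 15 17 16
f 16 17 18
f 16 18 4
f 17 1 19
f 17 19 18
f 18 19 20
f 18 20 4
f 19 1 21
f 19 21 20
f 20 21 22
f 20 22 4
f 21 1 2
f 21 2 22
f 22 2 3
f 22 3 4
f 23 34 28
f 23 28 24
f 23 24 30
f 23 30 33
f 23 33 34
f 24 28 32
f 28 34 27
f 34 33 25
f 33 30 29
f 30 24 31
f 26 32 27
f 26 27 25
f 26 25 29
f 26 29 31
f 26 31 32
f 27 32 28
f 25 27 34
f 29 25 33
f 31 29 30
f 32 31 24
f 36 35 39
f 36 39 37
f 37 39 40
f 37 40 38
f 39 35 41
f 39 41 40
f 40 41 42
f 40 42 38
f 41 35 43
f 41 43 42
f 42 43 44
f 42 44 38
f 43 35 45
f 43 45 44
f 44 45 46
f 44 46 38
f 45 35 47
f 45 47 46
f 46 47 48
f 46 48 38
f 47 35 49
f 47 49 48
f 48 49 50
f 48 50 38
f 49 35 51
f 49 51 50
f 50 51 52
f 50 52 38
f 51 35 36
f 51 36 52
f 52 36 37
f 52 37 38
f 54 53 56
f 54 56 55
f 56 53 57
f 56 57 55
f 57 53 58
f 57 58 55
f 58 53 59
f 58 59 55
f 59 53 60
f 59 60 55
f 60 53 61
f 60 61 55
f 61 53 62
f 61 62 55
f 62 53 63
f 62 63 55
f 63 53 64
f 63 64 55
f 64 53 65
f 64 65 55
f 65 53 66
f 65 66 55
f 66 53 67
f 66 67 55
f 67 53 54
f 67 54 55
f 69 68 72
f 69 72 70
f 70 72 73
f 70 73 71
f 72 68 74
f 72 74 73
f 73 74 75
f 73 75 71
f 74 68 76
f 74 76 75
f 75 76 77
f 75 77 71
f 76 68 78
f 76 78 77
f 77 78 79
f 77 79 71
f 78 68 80
f 78 80 79
f 79 80 81
f 79 81 71
f 80 68 82
f 80 82 81
f 81 82 83
f 81 83 71
f 82 68 84
f 82 84 83
f 83 84 85
f 83 85 71
f 84 68 69
f 84 69 85
f 85 69 70
f 85 70 71



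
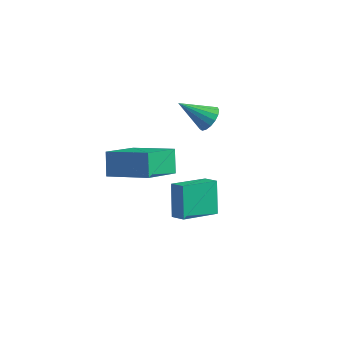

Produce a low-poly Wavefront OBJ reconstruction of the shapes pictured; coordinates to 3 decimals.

v -2.193 2.44 -3.538
v -3.053 0.744 -2.856
v -1.463 2.222 -3.161
v -2.323 0.526 -2.479
v -1.677 1.574 -5.041
v -2.537 -0.122 -4.359
v -0.947 1.356 -4.664
v -1.807 -0.34 -3.982
v -2.703 3.739 -0.305
v -2.196 3.372 0.09
v -3.997 3.121 0.785
v -2.214 3.688 0.248
v -2.344 4.016 0.28
v -2.556 4.281 0.177
v -2.802 4.421 -0.035
v -3.026 4.405 -0.31
v -3.175 4.236 -0.583
v -3.217 3.954 -0.792
v -3.141 3.622 -0.89
v -2.964 3.317 -0.854
v -2.728 3.109 -0.692
v -2.487 3.045 -0.441
v -2.294 3.14 -0.159
v -4.211 -0.651 0.523
v -4.513 -2.49 1.672
v -2.166 -0.505 1.292
v -2.468 -2.345 2.442
v -3.792 -1.335 -0.462
v -4.094 -3.175 0.688
v -1.747 -1.19 0.308
v -2.049 -3.029 1.457
f 2 4 1
f 5 2 1
f 1 4 3
f 3 5 1
f 2 8 4
f 6 2 5
f 6 8 2
f 4 8 3
f 7 5 3
f 3 8 7
f 7 6 5
f 8 6 7
f 10 9 12
f 10 12 11
f 12 9 13
f 12 13 11
f 13 9 14
f 13 14 11
f 14 9 15
f 14 15 11
f 15 9 16
f 15 16 11
f 16 9 17
f 16 17 11
f 17 9 18
f 17 18 11
f 18 9 19
f 18 19 11
f 19 9 20
f 19 20 11
f 20 9 21
f 20 21 11
f 21 9 22
f 21 22 11
f 22 9 23
f 22 23 11
f 23 9 10
f 23 10 11
f 25 27 24
f 28 25 24
f 24 27 26
f 26 28 24
f 25 31 27
f 29 25 28
f 29 31 25
f 27 31 26
f 30 28 26
f 26 31 30
f 30 29 28
f 31 29 30



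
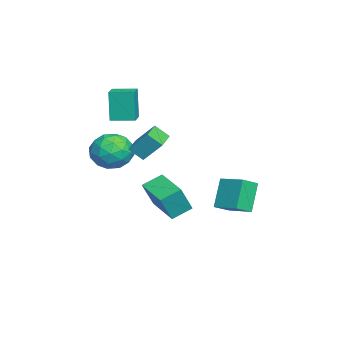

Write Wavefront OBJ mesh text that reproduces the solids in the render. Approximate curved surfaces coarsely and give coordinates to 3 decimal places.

v -1.642 -1.42 -4.68
v -1.027 -1.939 -3.092
v -2.222 -0.442 -4.135
v -1.607 -0.962 -2.548
v 0.027 -0.278 -4.952
v 0.642 -0.798 -3.365
v -0.553 0.699 -4.408
v 0.062 0.18 -2.82
v 1.739 -2.365 1.416
v 2.849 -2.389 0.993
v 1.211 -3.671 0.107
v 2.321 -3.695 -0.316
v 2.086 -4.139 0.761
v 2.412 -3.332 1.57
v 1.648 -2.728 -0.47
v 1.974 -1.921 0.339
v 2.793 -2.614 -0.173
v 3.063 -3.486 0.588
v 0.997 -2.574 0.512
v 1.267 -3.446 1.273
v 2.34 -2.262 1.319
v 1.72 -3.798 -0.219
v 1.582 -4.058 0.414
v 2.234 -4.073 0.165
v 2.083 -2.816 1.658
v 2.736 -2.831 1.41
v 2.287 -3.859 1.273
v 1.324 -3.229 -0.31
v 1.977 -3.244 -0.558
v 1.826 -1.987 0.935
v 2.478 -2.002 0.686
v 1.773 -2.201 -0.173
v 2.96 -2.409 0.386
v 2.65 -3.176 -0.384
v 2.254 -2.608 -0.474
v 2.445 -2.134 0.001
v 3.119 -2.921 0.833
v 2.809 -3.689 0.064
v 2.67 -3.949 0.696
v 2.862 -3.475 1.172
v 3.086 -3.053 0.148
v 1.251 -2.371 1.036
v 0.941 -3.139 0.267
v 1.198 -2.585 -0.072
v 1.39 -2.111 0.404
v 1.41 -2.884 1.484
v 1.1 -3.651 0.714
v 1.615 -3.926 1.099
v 1.806 -3.452 1.574
v 0.974 -3.007 0.952
v 3.123 2.089 -2.536
v 2.192 2.321 -1.012
v 2.456 2.783 -3.048
v 1.526 3.015 -1.525
v 4.034 3.245 -2.155
v 3.104 3.477 -0.632
v 3.368 3.939 -2.668
v 2.437 4.171 -1.144
v -2.548 -3.581 1.087
v -2.837 -3.673 2.952
v -2.529 -2.263 1.154
v -2.819 -2.354 3.02
v -1.421 -3.606 1.26
v -1.711 -3.697 3.126
v -1.403 -2.287 1.328
v -1.692 -2.379 3.193
v 3.012 -1.699 1.759
v 3.213 -0.762 2.847
v 3.084 -0.981 1.127
v 3.284 -0.043 2.214
v 4.336 -1.897 1.686
v 4.536 -0.959 2.773
v 4.407 -1.178 1.053
v 4.608 -0.241 2.141
f 2 4 1
f 5 2 1
f 1 4 3
f 3 5 1
f 2 8 4
f 6 2 5
f 6 8 2
f 4 8 3
f 7 5 3
f 3 8 7
f 7 6 5
f 8 6 7
f 9 46 25
f 46 20 49
f 25 49 14
f 46 49 25
f 9 25 21
f 25 14 26
f 21 26 10
f 25 26 21
f 9 21 30
f 21 10 31
f 30 31 16
f 21 31 30
f 9 30 42
f 30 16 45
f 42 45 19
f 30 45 42
f 9 42 46
f 42 19 50
f 46 50 20
f 42 50 46
f 10 26 37
f 26 14 40
f 37 40 18
f 26 40 37
f 14 49 27
f 49 20 48
f 27 48 13
f 49 48 27
f 20 50 47
f 50 19 43
f 47 43 11
f 50 43 47
f 19 45 44
f 45 16 32
f 44 32 15
f 45 32 44
f 16 31 36
f 31 10 33
f 36 33 17
f 31 33 36
f 12 38 24
f 38 18 39
f 24 39 13
f 38 39 24
f 12 24 22
f 24 13 23
f 22 23 11
f 24 23 22
f 12 22 29
f 22 11 28
f 29 28 15
f 22 28 29
f 12 29 34
f 29 15 35
f 34 35 17
f 29 35 34
f 12 34 38
f 34 17 41
f 38 41 18
f 34 41 38
f 13 39 27
f 39 18 40
f 27 40 14
f 39 40 27
f 11 23 47
f 23 13 48
f 47 48 20
f 23 48 47
f 15 28 44
f 28 11 43
f 44 43 19
f 28 43 44
f 17 35 36
f 35 15 32
f 36 32 16
f 35 32 36
f 18 41 37
f 41 17 33
f 37 33 10
f 41 33 37
f 52 54 51
f 55 52 51
f 51 54 53
f 53 55 51
f 52 58 54
f 56 52 55
f 56 58 52
f 54 58 53
f 57 55 53
f 53 58 57
f 57 56 55
f 58 56 57
f 60 62 59
f 63 60 59
f 59 62 61
f 61 63 59
f 60 66 62
f 64 60 63
f 64 66 60
f 62 66 61
f 65 63 61
f 61 66 65
f 65 64 63
f 66 64 65
f 68 70 67
f 71 68 67
f 67 70 69
f 69 71 67
f 68 74 70
f 72 68 71
f 72 74 68
f 70 74 69
f 73 71 69
f 69 74 73
f 73 72 71
f 74 72 73



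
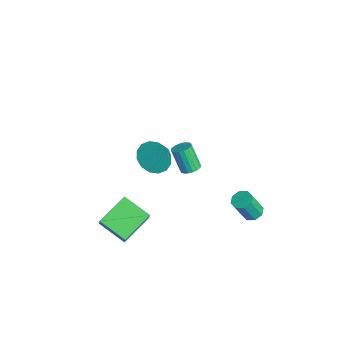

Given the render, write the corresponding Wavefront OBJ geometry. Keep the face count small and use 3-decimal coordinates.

v 1.35 -4.223 -4.476
v 0.036 -5.243 -3.789
v 0.437 -2.56 -3.753
v -0.878 -3.581 -3.067
v 1.798 -4.299 -3.733
v 0.483 -5.32 -3.047
v 0.884 -2.637 -3.011
v -0.43 -3.657 -2.324
v 2.942 -1.052 2.878
v 3.255 -0.653 3.116
v 2.651 -0.969 4.44
v 2.338 -1.368 4.202
v 3.049 -0.53 3.051
v 2.444 -0.846 4.375
v 2.821 -0.51 2.952
v 2.216 -0.826 4.276
v 2.617 -0.598 2.838
v 2.013 -0.914 4.162
v 2.478 -0.775 2.732
v 1.873 -1.091 4.057
v 2.43 -1.007 2.655
v 1.826 -1.324 3.979
v 2.484 -1.248 2.622
v 1.88 -1.565 3.947
v 2.629 -1.451 2.64
v 2.025 -1.767 3.964
v 2.836 -1.574 2.705
v 2.231 -1.89 4.029
v 3.064 -1.594 2.804
v 2.459 -1.91 4.128
v 3.267 -1.506 2.918
v 2.663 -1.822 4.242
v 3.407 -1.329 3.023
v 2.802 -1.645 4.348
v 3.454 -1.096 3.101
v 2.85 -1.413 4.425
v 3.4 -0.855 3.133
v 2.796 -1.172 4.458
v 1.643 2.939 -3.81
v 2.272 2.853 -3.891
v 2.366 2.155 -2.41
v 1.737 2.241 -2.33
v 2.167 3.283 -3.681
v 2.261 2.585 -2.2
v 1.755 3.512 -3.548
v 1.849 2.813 -2.067
v 1.277 3.405 -3.568
v 1.371 2.707 -2.087
v 1.014 3.025 -3.73
v 1.108 2.327 -2.249
v 1.119 2.595 -3.94
v 1.213 1.897 -2.459
v 1.531 2.367 -4.073
v 1.625 1.668 -2.592
v 2.009 2.473 -4.053
v 2.103 1.775 -2.572
v -2.408 -1.37 -1.48
v -1.526 -1.914 -1.785
v -1.572 -0.81 -0.06
v -1.471 -1.408 -2.016
v -1.668 -0.892 -2.104
v -2.063 -0.504 -2.025
v -2.55 -0.349 -1.8
v -2.999 -0.467 -1.489
v -3.29 -0.827 -1.175
v -3.344 -1.333 -0.943
v -3.148 -1.849 -0.855
v -2.753 -2.236 -0.935
v -2.266 -2.392 -1.16
v -1.816 -2.274 -1.471
f 2 4 1
f 5 2 1
f 1 4 3
f 3 5 1
f 2 8 4
f 6 2 5
f 6 8 2
f 4 8 3
f 7 5 3
f 3 8 7
f 7 6 5
f 8 6 7
f 10 9 13
f 10 13 11
f 11 13 14
f 11 14 12
f 13 9 15
f 13 15 14
f 14 15 16
f 14 16 12
f 15 9 17
f 15 17 16
f 16 17 18
f 16 18 12
f 17 9 19
f 17 19 18
f 18 19 20
f 18 20 12
f 19 9 21
f 19 21 20
f 20 21 22
f 20 22 12
f 21 9 23
f 21 23 22
f 22 23 24
f 22 24 12
f 23 9 25
f 23 25 24
f 24 25 26
f 24 26 12
f 25 9 27
f 25 27 26
f 26 27 28
f 26 28 12
f 27 9 29
f 27 29 28
f 28 29 30
f 28 30 12
f 29 9 31
f 29 31 30
f 30 31 32
f 30 32 12
f 31 9 33
f 31 33 32
f 32 33 34
f 32 34 12
f 33 9 35
f 33 35 34
f 34 35 36
f 34 36 12
f 35 9 37
f 35 37 36
f 36 37 38
f 36 38 12
f 37 9 10
f 37 10 38
f 38 10 11
f 38 11 12
f 40 39 43
f 40 43 41
f 41 43 44
f 41 44 42
f 43 39 45
f 43 45 44
f 44 45 46
f 44 46 42
f 45 39 47
f 45 47 46
f 46 47 48
f 46 48 42
f 47 39 49
f 47 49 48
f 48 49 50
f 48 50 42
f 49 39 51
f 49 51 50
f 50 51 52
f 50 52 42
f 51 39 53
f 51 53 52
f 52 53 54
f 52 54 42
f 53 39 55
f 53 55 54
f 54 55 56
f 54 56 42
f 55 39 40
f 55 40 56
f 56 40 41
f 56 41 42
f 58 57 60
f 58 60 59
f 60 57 61
f 60 61 59
f 61 57 62
f 61 62 59
f 62 57 63
f 62 63 59
f 63 57 64
f 63 64 59
f 64 57 65
f 64 65 59
f 65 57 66
f 65 66 59
f 66 57 67
f 66 67 59
f 67 57 68
f 67 68 59
f 68 57 69
f 68 69 59
f 69 57 70
f 69 70 59
f 70 57 58
f 70 58 59



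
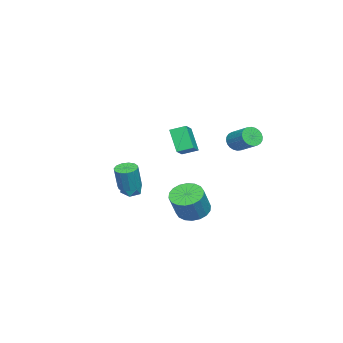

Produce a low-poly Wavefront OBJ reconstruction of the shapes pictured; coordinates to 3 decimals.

v 3.259 2.405 -3.071
v 4.099 2.167 -3.635
v 5.122 2.077 -2.072
v 4.281 2.315 -1.509
v 4.114 2.629 -3.618
v 5.137 2.539 -2.055
v 3.96 3.047 -3.493
v 4.982 2.957 -1.93
v 3.666 3.338 -3.285
v 4.689 3.248 -1.722
v 3.292 3.444 -3.034
v 4.315 3.354 -1.471
v 2.911 3.344 -2.79
v 3.934 3.254 -1.227
v 2.599 3.058 -2.602
v 3.622 2.968 -1.039
v 2.418 2.643 -2.508
v 3.441 2.553 -0.945
v 2.403 2.181 -2.525
v 3.426 2.091 -0.962
v 2.558 1.763 -2.65
v 3.58 1.673 -1.087
v 2.851 1.472 -2.858
v 3.874 1.382 -1.295
v 3.225 1.366 -3.109
v 4.248 1.276 -1.546
v 3.606 1.466 -3.353
v 4.629 1.376 -1.79
v 3.918 1.752 -3.541
v 4.941 1.662 -1.978
v -4.156 2.699 0.007
v -3.602 2.683 -0.527
v -2.809 3.925 0.259
v -3.364 3.941 0.793
v -3.793 2.881 -0.647
v -3 4.123 0.139
v -4.039 3.051 -0.668
v -3.247 4.293 0.118
v -4.304 3.168 -0.586
v -3.511 4.41 0.201
v -4.546 3.213 -0.413
v -3.753 4.455 0.373
v -4.728 3.18 -0.177
v -3.936 4.422 0.609
v -4.824 3.074 0.087
v -4.031 4.316 0.873
v -4.818 2.911 0.339
v -4.025 4.153 1.125
v -4.711 2.715 0.541
v -3.918 3.957 1.327
v -4.52 2.517 0.661
v -3.727 3.759 1.447
v -4.273 2.347 0.682
v -3.481 3.589 1.468
v -4.009 2.23 0.599
v -3.216 3.472 1.386
v -3.767 2.185 0.427
v -2.974 3.427 1.213
v -3.584 2.218 0.191
v -2.792 3.46 0.977
v -3.489 2.324 -0.073
v -2.696 3.566 0.713
v -3.495 2.487 -0.325
v -2.702 3.729 0.461
v -1.777 -2.687 -4.272
v -1.201 -3.188 -4.355
v -2.239 -3.372 -3.345
v -1.663 -3.873 -3.428
v -1.523 -3.17 -3.156
v -1.238 -2.746 -3.729
v -2.202 -3.814 -3.971
v -1.917 -3.39 -4.544
v -1.464 -3.884 -4.17
v -1.044 -3.486 -3.665
v -2.396 -3.074 -4.035
v -1.976 -2.676 -3.53
v 0.841 0.103 2.219
v 0.615 1.066 2.572
v -0.251 0.054 1.655
v -0.477 1.017 2.009
v 1.557 0.803 0.771
v 1.331 1.766 1.125
v 0.465 0.754 0.208
v 0.239 1.717 0.561
v -0.075 -2.748 -2.979
v 0.445 -3.248 -3.143
v 0.895 -3.312 -1.526
v 0.375 -2.812 -1.361
v 0.626 -2.874 -3.179
v 1.076 -2.938 -1.561
v 0.585 -2.461 -3.151
v 1.035 -2.524 -1.534
v 0.334 -2.138 -3.068
v 0.784 -2.202 -1.451
v -0.047 -2.009 -2.957
v 0.403 -2.073 -1.34
v -0.436 -2.115 -2.853
v 0.013 -2.179 -1.236
v -0.711 -2.422 -2.789
v -0.261 -2.485 -1.171
v -0.784 -2.832 -2.785
v -0.334 -2.896 -1.167
v -0.632 -3.216 -2.842
v -0.182 -3.28 -1.225
v -0.303 -3.451 -2.943
v 0.147 -3.515 -1.326
v 0.099 -3.463 -3.055
v 0.549 -3.527 -1.438
f 2 1 5
f 2 5 3
f 3 5 6
f 3 6 4
f 5 1 7
f 5 7 6
f 6 7 8
f 6 8 4
f 7 1 9
f 7 9 8
f 8 9 10
f 8 10 4
f 9 1 11
f 9 11 10
f 10 11 12
f 10 12 4
f 11 1 13
f 11 13 12
f 12 13 14
f 12 14 4
f 13 1 15
f 13 15 14
f 14 15 16
f 14 16 4
f 15 1 17
f 15 17 16
f 16 17 18
f 16 18 4
f 17 1 19
f 17 19 18
f 18 19 20
f 18 20 4
f 19 1 21
f 19 21 20
f 20 21 22
f 20 22 4
f 21 1 23
f 21 23 22
f 22 23 24
f 22 24 4
f 23 1 25
f 23 25 24
f 24 25 26
f 24 26 4
f 25 1 27
f 25 27 26
f 26 27 28
f 26 28 4
f 27 1 29
f 27 29 28
f 28 29 30
f 28 30 4
f 29 1 2
f 29 2 30
f 30 2 3
f 30 3 4
f 32 31 35
f 32 35 33
f 33 35 36
f 33 36 34
f 35 31 37
f 35 37 36
f 36 37 38
f 36 38 34
f 37 31 39
f 37 39 38
f 38 39 40
f 38 40 34
f 39 31 41
f 39 41 40
f 40 41 42
f 40 42 34
f 41 31 43
f 41 43 42
f 42 43 44
f 42 44 34
f 43 31 45
f 43 45 44
f 44 45 46
f 44 46 34
f 45 31 47
f 45 47 46
f 46 47 48
f 46 48 34
f 47 31 49
f 47 49 48
f 48 49 50
f 48 50 34
f 49 31 51
f 49 51 50
f 50 51 52
f 50 52 34
f 51 31 53
f 51 53 52
f 52 53 54
f 52 54 34
f 53 31 55
f 53 55 54
f 54 55 56
f 54 56 34
f 55 31 57
f 55 57 56
f 56 57 58
f 56 58 34
f 57 31 59
f 57 59 58
f 58 59 60
f 58 60 34
f 59 31 61
f 59 61 60
f 60 61 62
f 60 62 34
f 61 31 63
f 61 63 62
f 62 63 64
f 62 64 34
f 63 31 32
f 63 32 64
f 64 32 33
f 64 33 34
f 65 76 70
f 65 70 66
f 65 66 72
f 65 72 75
f 65 75 76
f 66 70 74
f 70 76 69
f 76 75 67
f 75 72 71
f 72 66 73
f 68 74 69
f 68 69 67
f 68 67 71
f 68 71 73
f 68 73 74
f 69 74 70
f 67 69 76
f 71 67 75
f 73 71 72
f 74 73 66
f 78 80 77
f 81 78 77
f 77 80 79
f 79 81 77
f 78 84 80
f 82 78 81
f 82 84 78
f 80 84 79
f 83 81 79
f 79 84 83
f 83 82 81
f 84 82 83
f 86 85 89
f 86 89 87
f 87 89 90
f 87 90 88
f 89 85 91
f 89 91 90
f 90 91 92
f 90 92 88
f 91 85 93
f 91 93 92
f 92 93 94
f 92 94 88
f 93 85 95
f 93 95 94
f 94 95 96
f 94 96 88
f 95 85 97
f 95 97 96
f 96 97 98
f 96 98 88
f 97 85 99
f 97 99 98
f 98 99 100
f 98 100 88
f 99 85 101
f 99 101 100
f 100 101 102
f 100 102 88
f 101 85 103
f 101 103 102
f 102 103 104
f 102 104 88
f 103 85 105
f 103 105 104
f 104 105 106
f 104 106 88
f 105 85 107
f 105 107 106
f 106 107 108
f 106 108 88
f 107 85 86
f 107 86 108
f 108 86 87
f 108 87 88



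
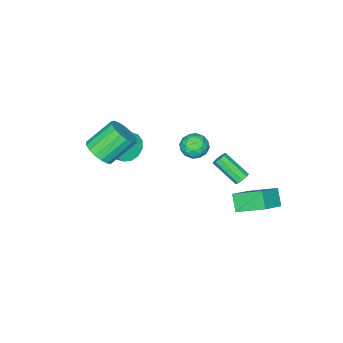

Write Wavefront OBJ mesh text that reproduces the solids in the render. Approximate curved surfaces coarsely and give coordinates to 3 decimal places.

v 4.237 -2.527 2.633
v 4.989 -2.083 3.159
v 3.616 -1.409 4.553
v 2.863 -1.853 4.027
v 4.844 -1.737 2.848
v 3.471 -1.062 4.242
v 4.559 -1.571 2.487
v 3.186 -0.896 3.882
v 4.201 -1.624 2.16
v 2.828 -0.949 3.555
v 3.85 -1.885 1.941
v 2.477 -1.21 3.336
v 3.589 -2.292 1.881
v 2.216 -1.617 3.275
v 3.475 -2.754 1.993
v 2.102 -2.079 3.387
v 3.536 -3.163 2.251
v 2.163 -2.488 3.646
v 3.758 -3.427 2.597
v 2.385 -2.752 3.991
v 4.089 -3.485 2.951
v 2.716 -2.81 4.345
v 4.454 -3.324 3.232
v 3.081 -2.649 4.627
v 4.769 -2.98 3.376
v 3.396 -2.305 4.77
v 4.962 -2.532 3.35
v 3.589 -1.857 4.744
v 1.622 -4.383 0.734
v 2.332 -4.18 0.016
v 2.528 -2.353 0.728
v 1.818 -2.557 1.446
v 1.82 -4.035 -0.215
v 2.016 -2.208 0.497
v 1.245 -4 -0.144
v 1.441 -2.174 0.567
v 0.79 -4.088 0.205
v 0.985 -2.261 0.916
v 0.598 -4.269 0.722
v 0.794 -2.442 1.434
v 0.732 -4.486 1.243
v 0.928 -2.66 1.955
v 1.149 -4.671 1.603
v 1.345 -2.844 2.314
v 1.715 -4.764 1.687
v 1.911 -2.938 2.398
v 2.252 -4.737 1.468
v 2.448 -2.91 2.18
v 2.589 -4.597 1.017
v 2.785 -2.771 1.728
v 2.619 -4.389 0.475
v 2.815 -2.563 1.187
v -2.589 -0.938 -0.611
v -1.946 -1.512 -1.026
v -3.734 -1.828 -1.154
v -3.091 -2.402 -1.569
v -3.164 -2.376 -0.616
v -2.456 -1.826 -0.28
v -3.224 -1.514 -1.9
v -2.516 -0.964 -1.564
v -2.338 -1.868 -1.823
v -2.301 -2.401 -1.029
v -3.379 -0.939 -1.151
v -3.342 -1.472 -0.357
v -2.167 -1.147 -0.771
v -3.513 -2.193 -1.409
v -3.556 -2.177 -0.849
v -3.178 -2.515 -1.093
v -2.467 -1.332 -0.332
v -2.089 -1.669 -0.576
v -2.805 -2.177 -0.335
v -3.591 -1.671 -1.604
v -3.213 -2.008 -1.848
v -2.502 -0.825 -1.087
v -2.124 -1.163 -1.331
v -2.875 -1.163 -1.845
v -2.02 -1.694 -1.483
v -2.693 -2.217 -1.803
v -2.771 -1.695 -1.997
v -2.355 -1.372 -1.8
v -1.998 -2.007 -1.017
v -2.671 -2.53 -1.336
v -2.714 -2.514 -0.775
v -2.298 -2.191 -0.578
v -2.229 -2.216 -1.485
v -3.009 -0.81 -0.844
v -3.682 -1.333 -1.163
v -3.382 -1.149 -1.602
v -2.966 -0.826 -1.405
v -2.987 -1.123 -0.377
v -3.66 -1.646 -0.697
v -3.325 -1.968 -0.38
v -2.909 -1.645 -0.183
v -3.451 -1.124 -0.695
v -2.097 2.754 -0.846
v -1.799 3.057 -0.546
v -1.486 1.549 0.667
v -1.783 1.246 0.366
v -2.138 3.073 -0.439
v -1.825 1.566 0.774
v -2.457 2.94 -0.521
v -2.144 1.433 0.692
v -2.608 2.72 -0.756
v -2.295 1.213 0.457
v -2.519 2.515 -1.034
v -2.206 1.008 0.179
v -2.233 2.422 -1.223
v -1.92 0.915 -0.01
v -1.883 2.484 -1.237
v -1.57 0.977 -0.024
v -1.633 2.672 -1.067
v -1.32 1.165 0.146
v -1.6 2.898 -0.795
v -1.287 1.391 0.418
v -1.559 2.485 -2.091
v -2.216 4.171 -1.127
v -3.094 2.4 -2.988
v -3.751 4.086 -2.024
v -1.069 3.194 -2.996
v -1.726 4.88 -2.032
v -2.604 3.109 -3.893
v -3.261 4.795 -2.929
f 2 1 5
f 2 5 3
f 3 5 6
f 3 6 4
f 5 1 7
f 5 7 6
f 6 7 8
f 6 8 4
f 7 1 9
f 7 9 8
f 8 9 10
f 8 10 4
f 9 1 11
f 9 11 10
f 10 11 12
f 10 12 4
f 11 1 13
f 11 13 12
f 12 13 14
f 12 14 4
f 13 1 15
f 13 15 14
f 14 15 16
f 14 16 4
f 15 1 17
f 15 17 16
f 16 17 18
f 16 18 4
f 17 1 19
f 17 19 18
f 18 19 20
f 18 20 4
f 19 1 21
f 19 21 20
f 20 21 22
f 20 22 4
f 21 1 23
f 21 23 22
f 22 23 24
f 22 24 4
f 23 1 25
f 23 25 24
f 24 25 26
f 24 26 4
f 25 1 27
f 25 27 26
f 26 27 28
f 26 28 4
f 27 1 2
f 27 2 28
f 28 2 3
f 28 3 4
f 30 29 33
f 30 33 31
f 31 33 34
f 31 34 32
f 33 29 35
f 33 35 34
f 34 35 36
f 34 36 32
f 35 29 37
f 35 37 36
f 36 37 38
f 36 38 32
f 37 29 39
f 37 39 38
f 38 39 40
f 38 40 32
f 39 29 41
f 39 41 40
f 40 41 42
f 40 42 32
f 41 29 43
f 41 43 42
f 42 43 44
f 42 44 32
f 43 29 45
f 43 45 44
f 44 45 46
f 44 46 32
f 45 29 47
f 45 47 46
f 46 47 48
f 46 48 32
f 47 29 49
f 47 49 48
f 48 49 50
f 48 50 32
f 49 29 51
f 49 51 50
f 50 51 52
f 50 52 32
f 51 29 30
f 51 30 52
f 52 30 31
f 52 31 32
f 53 90 69
f 90 64 93
f 69 93 58
f 90 93 69
f 53 69 65
f 69 58 70
f 65 70 54
f 69 70 65
f 53 65 74
f 65 54 75
f 74 75 60
f 65 75 74
f 53 74 86
f 74 60 89
f 86 89 63
f 74 89 86
f 53 86 90
f 86 63 94
f 90 94 64
f 86 94 90
f 54 70 81
f 70 58 84
f 81 84 62
f 70 84 81
f 58 93 71
f 93 64 92
f 71 92 57
f 93 92 71
f 64 94 91
f 94 63 87
f 91 87 55
f 94 87 91
f 63 89 88
f 89 60 76
f 88 76 59
f 89 76 88
f 60 75 80
f 75 54 77
f 80 77 61
f 75 77 80
f 56 82 68
f 82 62 83
f 68 83 57
f 82 83 68
f 56 68 66
f 68 57 67
f 66 67 55
f 68 67 66
f 56 66 73
f 66 55 72
f 73 72 59
f 66 72 73
f 56 73 78
f 73 59 79
f 78 79 61
f 73 79 78
f 56 78 82
f 78 61 85
f 82 85 62
f 78 85 82
f 57 83 71
f 83 62 84
f 71 84 58
f 83 84 71
f 55 67 91
f 67 57 92
f 91 92 64
f 67 92 91
f 59 72 88
f 72 55 87
f 88 87 63
f 72 87 88
f 61 79 80
f 79 59 76
f 80 76 60
f 79 76 80
f 62 85 81
f 85 61 77
f 81 77 54
f 85 77 81
f 96 95 99
f 96 99 97
f 97 99 100
f 97 100 98
f 99 95 101
f 99 101 100
f 100 101 102
f 100 102 98
f 101 95 103
f 101 103 102
f 102 103 104
f 102 104 98
f 103 95 105
f 103 105 104
f 104 105 106
f 104 106 98
f 105 95 107
f 105 107 106
f 106 107 108
f 106 108 98
f 107 95 109
f 107 109 108
f 108 109 110
f 108 110 98
f 109 95 111
f 109 111 110
f 110 111 112
f 110 112 98
f 111 95 113
f 111 113 112
f 112 113 114
f 112 114 98
f 113 95 96
f 113 96 114
f 114 96 97
f 114 97 98
f 116 118 115
f 119 116 115
f 115 118 117
f 117 119 115
f 116 122 118
f 120 116 119
f 120 122 116
f 118 122 117
f 121 119 117
f 117 122 121
f 121 120 119
f 122 120 121



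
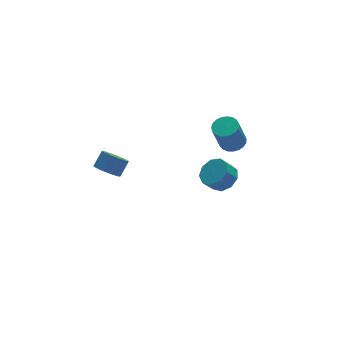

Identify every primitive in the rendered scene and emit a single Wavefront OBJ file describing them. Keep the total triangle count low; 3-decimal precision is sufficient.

v 2.645 -0.566 -1.075
v 3.092 -1.297 -0.689
v 2.463 -1.265 0.101
v 2.015 -0.534 -0.285
v 3.362 -0.747 -0.495
v 2.733 -0.715 0.294
v 3.297 -0.112 -0.573
v 2.668 -0.08 0.216
v 2.927 0.311 -0.885
v 2.297 0.342 -0.096
v 2.424 0.323 -1.286
v 1.795 0.355 -0.497
v 2.025 -0.081 -1.588
v 1.396 -0.049 -0.799
v 1.915 -0.711 -1.65
v 1.286 -0.679 -0.86
v 2.147 -1.274 -1.442
v 1.518 -1.242 -0.653
v 2.612 -1.505 -1.063
v 1.983 -1.473 -0.273
v 3.76 0.569 0.741
v 4.204 1.157 0.965
v 3.604 0.959 2.682
v 3.16 0.371 2.459
v 3.932 1.306 0.886
v 3.331 1.108 2.604
v 3.629 1.327 0.783
v 3.029 1.129 2.5
v 3.35 1.217 0.672
v 2.749 1.019 2.39
v 3.141 0.995 0.574
v 2.54 0.797 2.291
v 3.039 0.699 0.504
v 2.439 0.501 2.222
v 3.062 0.381 0.476
v 2.462 0.183 2.193
v 3.206 0.096 0.493
v 2.606 -0.102 2.21
v 3.446 -0.108 0.553
v 2.845 -0.306 2.271
v 3.74 -0.195 0.646
v 3.139 -0.393 2.363
v 4.037 -0.149 0.755
v 3.436 -0.347 2.473
v 4.287 0.02 0.862
v 3.686 -0.178 2.579
v 4.445 0.285 0.948
v 3.845 0.087 2.665
v 4.486 0.598 0.998
v 3.885 0.4 2.716
v 4.4 0.907 1.004
v 3.8 0.709 2.721
v -3.909 0.24 1.528
v -3.31 0.159 1.035
v -2.652 0.499 1.779
v -3.251 0.58 2.272
v -3.484 0.605 0.985
v -2.826 0.945 1.729
v -3.821 0.913 1.143
v -3.163 1.252 1.887
v -4.191 0.963 1.447
v -3.533 1.303 2.191
v -4.454 0.737 1.783
v -3.795 1.077 2.527
v -4.508 0.321 2.021
v -3.85 0.661 2.765
v -4.334 -0.125 2.071
v -3.676 0.215 2.815
v -3.997 -0.432 1.913
v -3.339 -0.093 2.657
v -3.627 -0.483 1.609
v -2.969 -0.143 2.353
v -3.365 -0.257 1.273
v -2.706 0.083 2.017
f 2 1 5
f 2 5 3
f 3 5 6
f 3 6 4
f 5 1 7
f 5 7 6
f 6 7 8
f 6 8 4
f 7 1 9
f 7 9 8
f 8 9 10
f 8 10 4
f 9 1 11
f 9 11 10
f 10 11 12
f 10 12 4
f 11 1 13
f 11 13 12
f 12 13 14
f 12 14 4
f 13 1 15
f 13 15 14
f 14 15 16
f 14 16 4
f 15 1 17
f 15 17 16
f 16 17 18
f 16 18 4
f 17 1 19
f 17 19 18
f 18 19 20
f 18 20 4
f 19 1 2
f 19 2 20
f 20 2 3
f 20 3 4
f 22 21 25
f 22 25 23
f 23 25 26
f 23 26 24
f 25 21 27
f 25 27 26
f 26 27 28
f 26 28 24
f 27 21 29
f 27 29 28
f 28 29 30
f 28 30 24
f 29 21 31
f 29 31 30
f 30 31 32
f 30 32 24
f 31 21 33
f 31 33 32
f 32 33 34
f 32 34 24
f 33 21 35
f 33 35 34
f 34 35 36
f 34 36 24
f 35 21 37
f 35 37 36
f 36 37 38
f 36 38 24
f 37 21 39
f 37 39 38
f 38 39 40
f 38 40 24
f 39 21 41
f 39 41 40
f 40 41 42
f 40 42 24
f 41 21 43
f 41 43 42
f 42 43 44
f 42 44 24
f 43 21 45
f 43 45 44
f 44 45 46
f 44 46 24
f 45 21 47
f 45 47 46
f 46 47 48
f 46 48 24
f 47 21 49
f 47 49 48
f 48 49 50
f 48 50 24
f 49 21 51
f 49 51 50
f 50 51 52
f 50 52 24
f 51 21 22
f 51 22 52
f 52 22 23
f 52 23 24
f 54 53 57
f 54 57 55
f 55 57 58
f 55 58 56
f 57 53 59
f 57 59 58
f 58 59 60
f 58 60 56
f 59 53 61
f 59 61 60
f 60 61 62
f 60 62 56
f 61 53 63
f 61 63 62
f 62 63 64
f 62 64 56
f 63 53 65
f 63 65 64
f 64 65 66
f 64 66 56
f 65 53 67
f 65 67 66
f 66 67 68
f 66 68 56
f 67 53 69
f 67 69 68
f 68 69 70
f 68 70 56
f 69 53 71
f 69 71 70
f 70 71 72
f 70 72 56
f 71 53 73
f 71 73 72
f 72 73 74
f 72 74 56
f 73 53 54
f 73 54 74
f 74 54 55
f 74 55 56



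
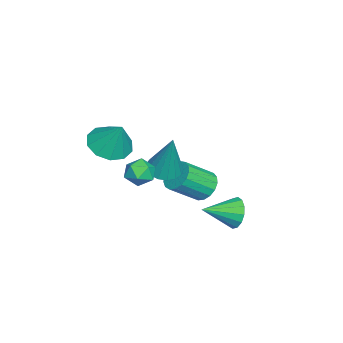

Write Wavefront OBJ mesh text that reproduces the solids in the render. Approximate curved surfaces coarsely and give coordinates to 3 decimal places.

v -2.276 -0.041 -3.444
v -1.771 -0.209 -3.986
v -1.078 -1.248 -3.018
v -1.584 -1.079 -2.476
v -1.615 0.064 -3.804
v -0.923 -0.974 -2.836
v -1.611 0.314 -3.54
v -0.918 -0.724 -2.571
v -1.759 0.482 -3.253
v -1.067 -0.556 -2.285
v -2.026 0.531 -3.011
v -1.333 -0.507 -2.042
v -2.35 0.448 -2.867
v -1.657 -0.59 -1.899
v -2.657 0.254 -2.856
v -1.964 -0.784 -1.888
v -2.877 -0.008 -2.98
v -2.184 -1.046 -2.011
v -2.959 -0.278 -3.21
v -2.267 -1.316 -2.241
v -2.885 -0.493 -3.494
v -2.193 -1.531 -2.525
v -2.672 -0.605 -3.766
v -1.979 -1.643 -2.797
v -2.367 -0.587 -3.965
v -1.675 -1.626 -2.996
v -2.042 -0.445 -4.044
v -1.35 -1.483 -3.076
v 1.774 -2.954 1.24
v 2.654 -3.271 1.077
v 2.226 -2.346 2.5
v 2.606 -2.737 0.837
v 2.239 -2.286 0.751
v 1.695 -2.091 0.852
v 1.181 -2.225 1.101
v 0.893 -2.638 1.404
v 0.942 -3.171 1.644
v 1.308 -3.622 1.73
v 1.852 -3.817 1.629
v 2.367 -3.683 1.379
v 0.636 -1.079 -0.641
v 1.299 -0.82 -0.875
v 1.164 -0.621 1.361
v 1.086 -0.531 -0.885
v 0.769 -0.368 -0.839
v 0.422 -0.368 -0.747
v 0.124 -0.531 -0.631
v -0.057 -0.82 -0.517
v -0.079 -1.168 -0.432
v 0.063 -1.495 -0.394
v 0.336 -1.728 -0.413
v 0.677 -1.812 -0.484
v 1.01 -1.728 -0.591
v 1.256 -1.495 -0.709
v 1.361 -1.168 -0.812
v 2.038 1.987 -1.849
v 2.439 1.962 -2.482
v 2.722 0.813 -1.371
v 2.647 2.183 -2.24
v 2.693 2.35 -1.893
v 2.563 2.421 -1.534
v 2.292 2.375 -1.259
v 1.953 2.225 -1.143
v 1.637 2.011 -1.215
v 1.429 1.791 -1.458
v 1.383 1.623 -1.805
v 1.514 1.553 -2.164
v 1.784 1.599 -2.438
v 2.123 1.749 -2.555
v 2.135 -1.615 0.393
v 2.495 -1.263 -0.069
v 3.065 -1.837 0.949
v 3.425 -1.485 0.487
v 2.999 -1.158 0.91
v 2.424 -1.021 0.567
v 3.136 -2.079 0.313
v 2.561 -1.942 -0.03
v 3.113 -1.549 -0.118
v 3.029 -0.98 0.251
v 2.531 -2.12 0.629
v 2.447 -1.551 0.998
f 2 1 5
f 2 5 3
f 3 5 6
f 3 6 4
f 5 1 7
f 5 7 6
f 6 7 8
f 6 8 4
f 7 1 9
f 7 9 8
f 8 9 10
f 8 10 4
f 9 1 11
f 9 11 10
f 10 11 12
f 10 12 4
f 11 1 13
f 11 13 12
f 12 13 14
f 12 14 4
f 13 1 15
f 13 15 14
f 14 15 16
f 14 16 4
f 15 1 17
f 15 17 16
f 16 17 18
f 16 18 4
f 17 1 19
f 17 19 18
f 18 19 20
f 18 20 4
f 19 1 21
f 19 21 20
f 20 21 22
f 20 22 4
f 21 1 23
f 21 23 22
f 22 23 24
f 22 24 4
f 23 1 25
f 23 25 24
f 24 25 26
f 24 26 4
f 25 1 27
f 25 27 26
f 26 27 28
f 26 28 4
f 27 1 2
f 27 2 28
f 28 2 3
f 28 3 4
f 30 29 32
f 30 32 31
f 32 29 33
f 32 33 31
f 33 29 34
f 33 34 31
f 34 29 35
f 34 35 31
f 35 29 36
f 35 36 31
f 36 29 37
f 36 37 31
f 37 29 38
f 37 38 31
f 38 29 39
f 38 39 31
f 39 29 40
f 39 40 31
f 40 29 30
f 40 30 31
f 42 41 44
f 42 44 43
f 44 41 45
f 44 45 43
f 45 41 46
f 45 46 43
f 46 41 47
f 46 47 43
f 47 41 48
f 47 48 43
f 48 41 49
f 48 49 43
f 49 41 50
f 49 50 43
f 50 41 51
f 50 51 43
f 51 41 52
f 51 52 43
f 52 41 53
f 52 53 43
f 53 41 54
f 53 54 43
f 54 41 55
f 54 55 43
f 55 41 42
f 55 42 43
f 57 56 59
f 57 59 58
f 59 56 60
f 59 60 58
f 60 56 61
f 60 61 58
f 61 56 62
f 61 62 58
f 62 56 63
f 62 63 58
f 63 56 64
f 63 64 58
f 64 56 65
f 64 65 58
f 65 56 66
f 65 66 58
f 66 56 67
f 66 67 58
f 67 56 68
f 67 68 58
f 68 56 69
f 68 69 58
f 69 56 57
f 69 57 58
f 70 81 75
f 70 75 71
f 70 71 77
f 70 77 80
f 70 80 81
f 71 75 79
f 75 81 74
f 81 80 72
f 80 77 76
f 77 71 78
f 73 79 74
f 73 74 72
f 73 72 76
f 73 76 78
f 73 78 79
f 74 79 75
f 72 74 81
f 76 72 80
f 78 76 77
f 79 78 71



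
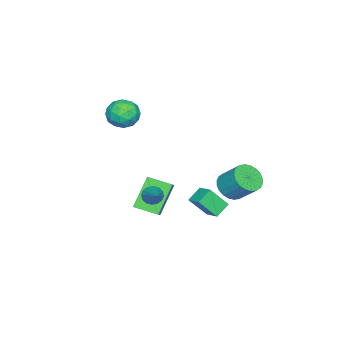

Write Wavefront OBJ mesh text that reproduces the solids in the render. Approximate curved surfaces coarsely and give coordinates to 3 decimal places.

v -0.566 -2.812 3.758
v 0.251 -2.799 3.147
v 0.049 -4.121 4.553
v 0.866 -4.108 3.942
v 0.727 -3.362 4.624
v 0.347 -2.553 4.133
v -0.047 -4.367 3.567
v -0.427 -3.558 3.076
v 0.572 -3.76 3.03
v 1.05 -3.139 3.682
v -0.75 -3.781 4.018
v -0.272 -3.16 4.67
v -0.212 -2.691 3.383
v 0.512 -4.229 4.317
v 0.43 -3.791 4.718
v 0.91 -3.783 4.359
v -0.155 -2.546 3.962
v 0.325 -2.538 3.603
v 0.605 -2.869 4.471
v -0.025 -4.382 4.097
v 0.455 -4.374 3.738
v -0.61 -3.137 3.341
v -0.13 -3.129 2.982
v -0.305 -4.051 3.229
v 0.457 -3.248 2.955
v 0.819 -4.017 3.422
v 0.282 -4.169 3.202
v 0.059 -3.694 2.913
v 0.738 -2.883 3.338
v 1.1 -3.652 3.805
v 1.018 -3.214 4.206
v 0.795 -2.738 3.917
v 0.927 -3.448 3.269
v -0.8 -3.268 3.895
v -0.438 -4.037 4.362
v -0.495 -4.182 3.783
v -0.718 -3.706 3.494
v -0.519 -2.903 4.278
v -0.157 -3.672 4.745
v 0.241 -3.226 4.787
v 0.018 -2.751 4.498
v -0.627 -3.472 4.431
v -2.845 1.621 -2.223
v -2.235 2.105 -2.802
v -2.025 3.262 -1.616
v -2.635 2.779 -1.037
v -2.566 2.261 -2.897
v -2.357 3.418 -1.711
v -2.94 2.321 -2.888
v -2.731 3.478 -1.703
v -3.299 2.273 -2.779
v -3.09 3.431 -1.593
v -3.589 2.127 -2.585
v -3.38 3.284 -1.399
v -3.766 1.904 -2.336
v -3.556 3.061 -1.15
v -3.802 1.637 -2.069
v -3.593 2.795 -0.884
v -3.693 1.368 -1.826
v -3.484 2.526 -0.641
v -3.455 1.138 -1.644
v -3.245 2.295 -0.458
v -3.123 0.982 -1.549
v -2.914 2.139 -0.363
v -2.749 0.922 -1.557
v -2.54 2.079 -0.372
v -2.39 0.969 -1.667
v -2.181 2.127 -0.481
v -2.1 1.116 -1.861
v -1.891 2.273 -0.675
v -1.924 1.339 -2.11
v -1.714 2.496 -0.924
v -1.887 1.605 -2.376
v -1.678 2.763 -1.191
v -1.996 1.874 -2.619
v -1.787 3.032 -1.434
v 0.063 -1.933 -0.864
v 0.709 -1.707 -0.36
v -0.17 -0.53 -1.193
v 0.476 -0.304 -0.689
v 1.404 -2.096 -2.511
v 2.05 -1.87 -2.007
v 1.171 -0.693 -2.84
v 1.817 -0.467 -2.336
v 1.875 -0.779 -0.858
v 2.307 -0.94 -1.259
v 3.305 0.279 0.258
v 2.19 -0.667 -1.368
v 1.99 -0.425 -1.341
v 1.759 -0.277 -1.185
v 1.559 -0.264 -0.941
v 1.443 -0.389 -0.675
v 1.444 -0.619 -0.458
v 1.56 -0.891 -0.348
v 1.76 -1.134 -0.375
v 1.992 -1.281 -0.532
v 2.192 -1.294 -0.775
v 2.307 -1.169 -1.042
v -1.418 -0.284 -3.068
v -2.292 -0.015 -2.512
v -1.907 0.614 -4.272
v -2.781 0.883 -3.717
v -0.859 0.617 -2.623
v -1.733 0.886 -2.068
v -1.348 1.515 -3.828
v -2.222 1.784 -3.272
f 1 38 17
f 38 12 41
f 17 41 6
f 38 41 17
f 1 17 13
f 17 6 18
f 13 18 2
f 17 18 13
f 1 13 22
f 13 2 23
f 22 23 8
f 13 23 22
f 1 22 34
f 22 8 37
f 34 37 11
f 22 37 34
f 1 34 38
f 34 11 42
f 38 42 12
f 34 42 38
f 2 18 29
f 18 6 32
f 29 32 10
f 18 32 29
f 6 41 19
f 41 12 40
f 19 40 5
f 41 40 19
f 12 42 39
f 42 11 35
f 39 35 3
f 42 35 39
f 11 37 36
f 37 8 24
f 36 24 7
f 37 24 36
f 8 23 28
f 23 2 25
f 28 25 9
f 23 25 28
f 4 30 16
f 30 10 31
f 16 31 5
f 30 31 16
f 4 16 14
f 16 5 15
f 14 15 3
f 16 15 14
f 4 14 21
f 14 3 20
f 21 20 7
f 14 20 21
f 4 21 26
f 21 7 27
f 26 27 9
f 21 27 26
f 4 26 30
f 26 9 33
f 30 33 10
f 26 33 30
f 5 31 19
f 31 10 32
f 19 32 6
f 31 32 19
f 3 15 39
f 15 5 40
f 39 40 12
f 15 40 39
f 7 20 36
f 20 3 35
f 36 35 11
f 20 35 36
f 9 27 28
f 27 7 24
f 28 24 8
f 27 24 28
f 10 33 29
f 33 9 25
f 29 25 2
f 33 25 29
f 44 43 47
f 44 47 45
f 45 47 48
f 45 48 46
f 47 43 49
f 47 49 48
f 48 49 50
f 48 50 46
f 49 43 51
f 49 51 50
f 50 51 52
f 50 52 46
f 51 43 53
f 51 53 52
f 52 53 54
f 52 54 46
f 53 43 55
f 53 55 54
f 54 55 56
f 54 56 46
f 55 43 57
f 55 57 56
f 56 57 58
f 56 58 46
f 57 43 59
f 57 59 58
f 58 59 60
f 58 60 46
f 59 43 61
f 59 61 60
f 60 61 62
f 60 62 46
f 61 43 63
f 61 63 62
f 62 63 64
f 62 64 46
f 63 43 65
f 63 65 64
f 64 65 66
f 64 66 46
f 65 43 67
f 65 67 66
f 66 67 68
f 66 68 46
f 67 43 69
f 67 69 68
f 68 69 70
f 68 70 46
f 69 43 71
f 69 71 70
f 70 71 72
f 70 72 46
f 71 43 73
f 71 73 72
f 72 73 74
f 72 74 46
f 73 43 75
f 73 75 74
f 74 75 76
f 74 76 46
f 75 43 44
f 75 44 76
f 76 44 45
f 76 45 46
f 78 80 77
f 81 78 77
f 77 80 79
f 79 81 77
f 78 84 80
f 82 78 81
f 82 84 78
f 80 84 79
f 83 81 79
f 79 84 83
f 83 82 81
f 84 82 83
f 86 85 88
f 86 88 87
f 88 85 89
f 88 89 87
f 89 85 90
f 89 90 87
f 90 85 91
f 90 91 87
f 91 85 92
f 91 92 87
f 92 85 93
f 92 93 87
f 93 85 94
f 93 94 87
f 94 85 95
f 94 95 87
f 95 85 96
f 95 96 87
f 96 85 97
f 96 97 87
f 97 85 98
f 97 98 87
f 98 85 86
f 98 86 87
f 100 102 99
f 103 100 99
f 99 102 101
f 101 103 99
f 100 106 102
f 104 100 103
f 104 106 100
f 102 106 101
f 105 103 101
f 101 106 105
f 105 104 103
f 106 104 105



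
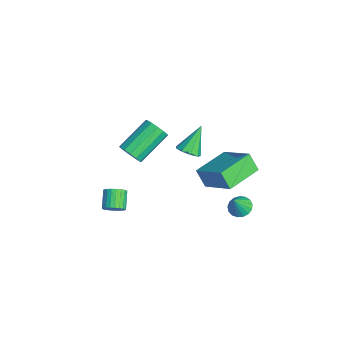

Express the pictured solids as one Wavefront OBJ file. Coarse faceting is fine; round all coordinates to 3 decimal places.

v -2.969 0.839 -1.044
v -2.317 0.828 -0.717
v -3.671 1.701 0.384
v -2.363 1.243 -0.99
v -2.694 1.469 -1.289
v -3.153 1.4 -1.473
v -3.526 1.069 -1.457
v -3.638 0.63 -1.247
v -3.438 0.289 -0.942
v -3.018 0.205 -0.685
v -2.575 0.418 -0.596
v -2.111 2.623 -0.602
v -0.536 3.602 0.526
v -1.646 3.023 -1.598
v -0.071 4.001 -0.471
v -0.909 0.859 -0.749
v 0.666 1.837 0.378
v -0.444 1.258 -1.746
v 1.131 2.237 -0.618
v 2.703 -4.061 0.441
v 3.002 -4.285 0.91
v 2.137 -4.062 1.569
v 1.837 -3.839 1.099
v 3.066 -4.06 0.918
v 2.201 -3.837 1.577
v 3.075 -3.835 0.853
v 2.21 -3.612 1.512
v 3.027 -3.645 0.726
v 2.162 -3.422 1.384
v 2.93 -3.518 0.555
v 2.064 -3.295 1.213
v 2.798 -3.474 0.366
v 1.932 -3.251 1.025
v 2.651 -3.519 0.189
v 1.786 -3.296 0.848
v 2.513 -3.647 0.051
v 1.647 -3.424 0.709
v 2.403 -3.838 -0.029
v 1.538 -3.615 0.63
v 2.339 -4.063 -0.037
v 1.474 -3.84 0.622
v 2.33 -4.288 0.028
v 1.465 -4.065 0.687
v 2.378 -4.478 0.156
v 1.513 -4.255 0.814
v 2.476 -4.605 0.327
v 1.61 -4.382 0.985
v 2.608 -4.649 0.515
v 1.742 -4.426 1.174
v 2.754 -4.604 0.692
v 1.889 -4.381 1.351
v 2.893 -4.476 0.831
v 2.027 -4.253 1.489
v 1.239 2.749 -2.134
v 1.553 2.264 -2.473
v 1.741 2.271 -0.986
v 1.766 2.503 -2.466
v 1.859 2.799 -2.384
v 1.809 3.083 -2.244
v 1.629 3.291 -2.078
v 1.359 3.374 -1.926
v 1.062 3.314 -1.821
v 0.806 3.125 -1.787
v 0.649 2.849 -1.833
v 0.627 2.55 -1.948
v 0.745 2.297 -2.105
v 0.976 2.147 -2.269
v 1.268 2.135 -2.402
v -0.71 -2.641 1.454
v -0.502 -2.962 2.087
v -1.441 -1.38 3.199
v -1.65 -1.059 2.566
v -0.193 -2.703 1.98
v -1.133 -1.121 3.092
v -0.049 -2.425 1.705
v -0.988 -0.842 2.817
v -0.114 -2.215 1.351
v -1.054 -0.633 2.463
v -0.369 -2.14 1.03
v -1.309 -0.558 2.141
v -0.732 -2.225 0.843
v -1.672 -0.642 1.955
v -1.088 -2.441 0.85
v -2.028 -0.859 1.962
v -1.324 -2.721 1.049
v -2.264 -1.139 2.161
v -1.365 -2.976 1.377
v -2.305 -1.394 2.489
v -1.198 -3.124 1.729
v -2.138 -1.542 2.841
v -0.876 -3.119 1.994
v -1.816 -1.537 3.106
f 2 1 4
f 2 4 3
f 4 1 5
f 4 5 3
f 5 1 6
f 5 6 3
f 6 1 7
f 6 7 3
f 7 1 8
f 7 8 3
f 8 1 9
f 8 9 3
f 9 1 10
f 9 10 3
f 10 1 11
f 10 11 3
f 11 1 2
f 11 2 3
f 13 15 12
f 16 13 12
f 12 15 14
f 14 16 12
f 13 19 15
f 17 13 16
f 17 19 13
f 15 19 14
f 18 16 14
f 14 19 18
f 18 17 16
f 19 17 18
f 21 20 24
f 21 24 22
f 22 24 25
f 22 25 23
f 24 20 26
f 24 26 25
f 25 26 27
f 25 27 23
f 26 20 28
f 26 28 27
f 27 28 29
f 27 29 23
f 28 20 30
f 28 30 29
f 29 30 31
f 29 31 23
f 30 20 32
f 30 32 31
f 31 32 33
f 31 33 23
f 32 20 34
f 32 34 33
f 33 34 35
f 33 35 23
f 34 20 36
f 34 36 35
f 35 36 37
f 35 37 23
f 36 20 38
f 36 38 37
f 37 38 39
f 37 39 23
f 38 20 40
f 38 40 39
f 39 40 41
f 39 41 23
f 40 20 42
f 40 42 41
f 41 42 43
f 41 43 23
f 42 20 44
f 42 44 43
f 43 44 45
f 43 45 23
f 44 20 46
f 44 46 45
f 45 46 47
f 45 47 23
f 46 20 48
f 46 48 47
f 47 48 49
f 47 49 23
f 48 20 50
f 48 50 49
f 49 50 51
f 49 51 23
f 50 20 52
f 50 52 51
f 51 52 53
f 51 53 23
f 52 20 21
f 52 21 53
f 53 21 22
f 53 22 23
f 55 54 57
f 55 57 56
f 57 54 58
f 57 58 56
f 58 54 59
f 58 59 56
f 59 54 60
f 59 60 56
f 60 54 61
f 60 61 56
f 61 54 62
f 61 62 56
f 62 54 63
f 62 63 56
f 63 54 64
f 63 64 56
f 64 54 65
f 64 65 56
f 65 54 66
f 65 66 56
f 66 54 67
f 66 67 56
f 67 54 68
f 67 68 56
f 68 54 55
f 68 55 56
f 70 69 73
f 70 73 71
f 71 73 74
f 71 74 72
f 73 69 75
f 73 75 74
f 74 75 76
f 74 76 72
f 75 69 77
f 75 77 76
f 76 77 78
f 76 78 72
f 77 69 79
f 77 79 78
f 78 79 80
f 78 80 72
f 79 69 81
f 79 81 80
f 80 81 82
f 80 82 72
f 81 69 83
f 81 83 82
f 82 83 84
f 82 84 72
f 83 69 85
f 83 85 84
f 84 85 86
f 84 86 72
f 85 69 87
f 85 87 86
f 86 87 88
f 86 88 72
f 87 69 89
f 87 89 88
f 88 89 90
f 88 90 72
f 89 69 91
f 89 91 90
f 90 91 92
f 90 92 72
f 91 69 70
f 91 70 92
f 92 70 71
f 92 71 72

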